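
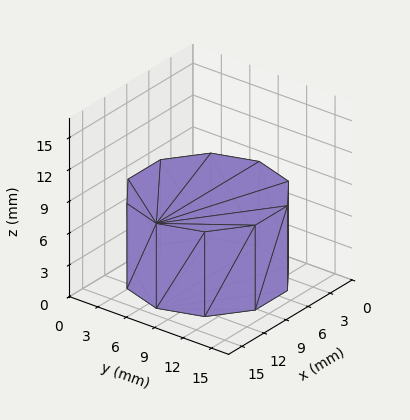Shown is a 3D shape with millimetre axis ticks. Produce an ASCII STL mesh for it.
Reading the render: the shape is a regular 10-sided prism (a cylinder approximated with 10 flat sides), circumscribed radius ≈ 7 mm, height ≈ 8 mm (dimensions read to the nearest mm from the axis ticks). For the STL, each face is triangulated and given an outward normal.

solid part
  facet normal 0.0000 0.0000 -1.0000
    outer loop
      vertex 9.2 13.7 0.0
      vertex 12.7 11.1 0.0
      vertex 14.0 7.0 0.0
    endloop
  endfacet
  facet normal 0.0000 0.0000 -1.0000
    outer loop
      vertex 4.8 13.7 0.0
      vertex 9.2 13.7 0.0
      vertex 14.0 7.0 0.0
    endloop
  endfacet
  facet normal 0.0000 0.0000 -1.0000
    outer loop
      vertex 1.3 11.1 0.0
      vertex 4.8 13.7 0.0
      vertex 14.0 7.0 0.0
    endloop
  endfacet
  facet normal 0.0000 0.0000 -1.0000
    outer loop
      vertex 0.0 7.0 0.0
      vertex 1.3 11.1 0.0
      vertex 14.0 7.0 0.0
    endloop
  endfacet
  facet normal 0.0000 0.0000 -1.0000
    outer loop
      vertex 1.3 2.9 0.0
      vertex 0.0 7.0 0.0
      vertex 14.0 7.0 0.0
    endloop
  endfacet
  facet normal 0.0000 0.0000 -1.0000
    outer loop
      vertex 4.8 0.3 0.0
      vertex 1.3 2.9 0.0
      vertex 14.0 7.0 0.0
    endloop
  endfacet
  facet normal 0.0000 0.0000 -1.0000
    outer loop
      vertex 9.2 0.3 0.0
      vertex 4.8 0.3 0.0
      vertex 14.0 7.0 0.0
    endloop
  endfacet
  facet normal 0.0000 0.0000 -1.0000
    outer loop
      vertex 12.7 2.9 0.0
      vertex 9.2 0.3 0.0
      vertex 14.0 7.0 0.0
    endloop
  endfacet
  facet normal 0.0000 0.0000 1.0000
    outer loop
      vertex 14.0 7.0 8.0
      vertex 12.7 11.1 8.0
      vertex 9.2 13.7 8.0
    endloop
  endfacet
  facet normal 0.0000 0.0000 1.0000
    outer loop
      vertex 14.0 7.0 8.0
      vertex 9.2 13.7 8.0
      vertex 4.8 13.7 8.0
    endloop
  endfacet
  facet normal 0.0000 0.0000 1.0000
    outer loop
      vertex 14.0 7.0 8.0
      vertex 4.8 13.7 8.0
      vertex 1.3 11.1 8.0
    endloop
  endfacet
  facet normal 0.0000 0.0000 1.0000
    outer loop
      vertex 14.0 7.0 8.0
      vertex 1.3 11.1 8.0
      vertex 0.0 7.0 8.0
    endloop
  endfacet
  facet normal 0.0000 0.0000 1.0000
    outer loop
      vertex 14.0 7.0 8.0
      vertex 0.0 7.0 8.0
      vertex 1.3 2.9 8.0
    endloop
  endfacet
  facet normal 0.0000 0.0000 1.0000
    outer loop
      vertex 14.0 7.0 8.0
      vertex 1.3 2.9 8.0
      vertex 4.8 0.3 8.0
    endloop
  endfacet
  facet normal 0.0000 0.0000 1.0000
    outer loop
      vertex 14.0 7.0 8.0
      vertex 4.8 0.3 8.0
      vertex 9.2 0.3 8.0
    endloop
  endfacet
  facet normal 0.0000 0.0000 1.0000
    outer loop
      vertex 14.0 7.0 8.0
      vertex 9.2 0.3 8.0
      vertex 12.7 2.9 8.0
    endloop
  endfacet
  facet normal 0.9532 0.3022 0.0000
    outer loop
      vertex 14.0 7.0 0.0
      vertex 12.7 11.1 0.0
      vertex 12.7 11.1 8.0
    endloop
  endfacet
  facet normal 0.9532 0.3022 0.0000
    outer loop
      vertex 14.0 7.0 0.0
      vertex 12.7 11.1 8.0
      vertex 14.0 7.0 8.0
    endloop
  endfacet
  facet normal 0.5963 0.8027 0.0000
    outer loop
      vertex 12.7 11.1 0.0
      vertex 9.2 13.7 0.0
      vertex 9.2 13.7 8.0
    endloop
  endfacet
  facet normal 0.5963 0.8027 0.0000
    outer loop
      vertex 12.7 11.1 0.0
      vertex 9.2 13.7 8.0
      vertex 12.7 11.1 8.0
    endloop
  endfacet
  facet normal 0.0000 1.0000 0.0000
    outer loop
      vertex 9.2 13.7 0.0
      vertex 4.8 13.7 0.0
      vertex 4.8 13.7 8.0
    endloop
  endfacet
  facet normal 0.0000 1.0000 0.0000
    outer loop
      vertex 9.2 13.7 0.0
      vertex 4.8 13.7 8.0
      vertex 9.2 13.7 8.0
    endloop
  endfacet
  facet normal -0.5963 0.8027 0.0000
    outer loop
      vertex 4.8 13.7 0.0
      vertex 1.3 11.1 0.0
      vertex 1.3 11.1 8.0
    endloop
  endfacet
  facet normal -0.5963 0.8027 0.0000
    outer loop
      vertex 4.8 13.7 0.0
      vertex 1.3 11.1 8.0
      vertex 4.8 13.7 8.0
    endloop
  endfacet
  facet normal -0.9532 0.3022 0.0000
    outer loop
      vertex 1.3 11.1 0.0
      vertex 0.0 7.0 0.0
      vertex 0.0 7.0 8.0
    endloop
  endfacet
  facet normal -0.9532 0.3022 0.0000
    outer loop
      vertex 1.3 11.1 0.0
      vertex 0.0 7.0 8.0
      vertex 1.3 11.1 8.0
    endloop
  endfacet
  facet normal -0.9532 -0.3022 0.0000
    outer loop
      vertex 0.0 7.0 0.0
      vertex 1.3 2.9 0.0
      vertex 1.3 2.9 8.0
    endloop
  endfacet
  facet normal -0.9532 -0.3022 0.0000
    outer loop
      vertex 0.0 7.0 0.0
      vertex 1.3 2.9 8.0
      vertex 0.0 7.0 8.0
    endloop
  endfacet
  facet normal -0.5963 -0.8027 0.0000
    outer loop
      vertex 1.3 2.9 0.0
      vertex 4.8 0.3 0.0
      vertex 4.8 0.3 8.0
    endloop
  endfacet
  facet normal -0.5963 -0.8027 0.0000
    outer loop
      vertex 1.3 2.9 0.0
      vertex 4.8 0.3 8.0
      vertex 1.3 2.9 8.0
    endloop
  endfacet
  facet normal 0.0000 -1.0000 0.0000
    outer loop
      vertex 4.8 0.3 0.0
      vertex 9.2 0.3 0.0
      vertex 9.2 0.3 8.0
    endloop
  endfacet
  facet normal 0.0000 -1.0000 0.0000
    outer loop
      vertex 4.8 0.3 0.0
      vertex 9.2 0.3 8.0
      vertex 4.8 0.3 8.0
    endloop
  endfacet
  facet normal 0.5963 -0.8027 0.0000
    outer loop
      vertex 9.2 0.3 0.0
      vertex 12.7 2.9 0.0
      vertex 12.7 2.9 8.0
    endloop
  endfacet
  facet normal 0.5963 -0.8027 0.0000
    outer loop
      vertex 9.2 0.3 0.0
      vertex 12.7 2.9 8.0
      vertex 9.2 0.3 8.0
    endloop
  endfacet
  facet normal 0.9532 -0.3022 0.0000
    outer loop
      vertex 12.7 2.9 0.0
      vertex 14.0 7.0 0.0
      vertex 14.0 7.0 8.0
    endloop
  endfacet
  facet normal 0.9532 -0.3022 0.0000
    outer loop
      vertex 12.7 2.9 0.0
      vertex 14.0 7.0 8.0
      vertex 12.7 2.9 8.0
    endloop
  endfacet
endsolid part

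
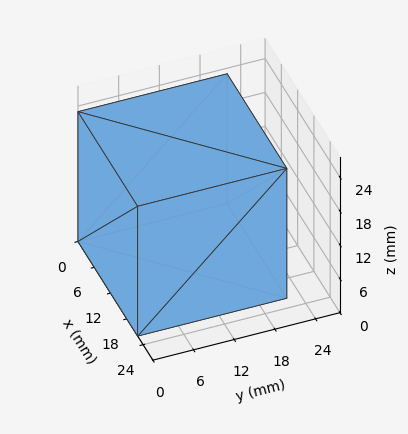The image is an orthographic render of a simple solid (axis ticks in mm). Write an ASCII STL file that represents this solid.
Reading the render: the shape is a rectangular box, roughly 22 × 22 mm footprint and 23 mm tall (dimensions read to the nearest mm from the axis ticks). For the STL, each face is triangulated and given an outward normal.

solid part
  facet normal 0.0000 0.0000 -1.0000
    outer loop
      vertex 22.000 22.000 0.000
      vertex 22.000 0.000 0.000
      vertex 0.000 0.000 0.000
    endloop
  endfacet
  facet normal 0.0000 0.0000 -1.0000
    outer loop
      vertex 0.000 22.000 0.000
      vertex 22.000 22.000 0.000
      vertex 0.000 0.000 0.000
    endloop
  endfacet
  facet normal 0.0000 0.0000 1.0000
    outer loop
      vertex 0.000 0.000 23.000
      vertex 22.000 0.000 23.000
      vertex 22.000 22.000 23.000
    endloop
  endfacet
  facet normal 0.0000 0.0000 1.0000
    outer loop
      vertex 0.000 0.000 23.000
      vertex 22.000 22.000 23.000
      vertex 0.000 22.000 23.000
    endloop
  endfacet
  facet normal 0.0000 -1.0000 0.0000
    outer loop
      vertex 0.000 0.000 0.000
      vertex 22.000 0.000 0.000
      vertex 22.000 0.000 23.000
    endloop
  endfacet
  facet normal 0.0000 -1.0000 0.0000
    outer loop
      vertex 0.000 0.000 0.000
      vertex 22.000 0.000 23.000
      vertex 0.000 0.000 23.000
    endloop
  endfacet
  facet normal 0.0000 1.0000 0.0000
    outer loop
      vertex 22.000 22.000 23.000
      vertex 22.000 22.000 0.000
      vertex 0.000 22.000 0.000
    endloop
  endfacet
  facet normal 0.0000 1.0000 0.0000
    outer loop
      vertex 0.000 22.000 23.000
      vertex 22.000 22.000 23.000
      vertex 0.000 22.000 0.000
    endloop
  endfacet
  facet normal -1.0000 0.0000 0.0000
    outer loop
      vertex 0.000 22.000 23.000
      vertex 0.000 22.000 0.000
      vertex 0.000 0.000 0.000
    endloop
  endfacet
  facet normal -1.0000 0.0000 0.0000
    outer loop
      vertex 0.000 0.000 23.000
      vertex 0.000 22.000 23.000
      vertex 0.000 0.000 0.000
    endloop
  endfacet
  facet normal 1.0000 0.0000 0.0000
    outer loop
      vertex 22.000 0.000 0.000
      vertex 22.000 22.000 0.000
      vertex 22.000 22.000 23.000
    endloop
  endfacet
  facet normal 1.0000 0.0000 0.0000
    outer loop
      vertex 22.000 0.000 0.000
      vertex 22.000 22.000 23.000
      vertex 22.000 0.000 23.000
    endloop
  endfacet
endsolid part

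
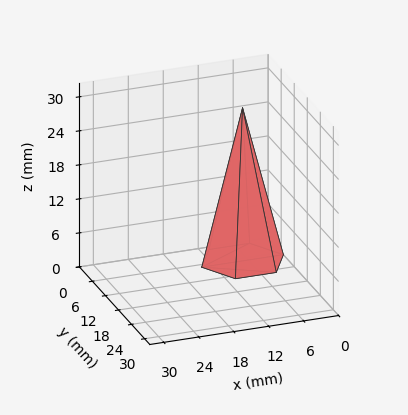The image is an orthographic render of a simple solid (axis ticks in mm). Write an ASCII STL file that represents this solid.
Reading the render: the shape is a regular 6-sided pyramid, base circumscribed radius ≈ 7 mm, apex at z ≈ 27 mm (dimensions read to the nearest mm from the axis ticks). For the STL, each face is triangulated and given an outward normal.

solid part
  facet normal 0.0000 0.0000 -1.0000
    outer loop
      vertex 3.5 13.1 0.0
      vertex 10.5 13.1 0.0
      vertex 14.0 7.0 0.0
    endloop
  endfacet
  facet normal 0.0000 0.0000 -1.0000
    outer loop
      vertex 0.0 7.0 0.0
      vertex 3.5 13.1 0.0
      vertex 14.0 7.0 0.0
    endloop
  endfacet
  facet normal 0.0000 0.0000 -1.0000
    outer loop
      vertex 3.5 0.9 0.0
      vertex 0.0 7.0 0.0
      vertex 14.0 7.0 0.0
    endloop
  endfacet
  facet normal 0.0000 0.0000 -1.0000
    outer loop
      vertex 10.5 0.9 0.0
      vertex 3.5 0.9 0.0
      vertex 14.0 7.0 0.0
    endloop
  endfacet
  facet normal 0.8462 0.4855 0.2194
    outer loop
      vertex 14.0 7.0 0.0
      vertex 10.5 13.1 0.0
      vertex 7.0 7.0 27.0
    endloop
  endfacet
  facet normal 0.0000 0.9754 0.2204
    outer loop
      vertex 10.5 13.1 0.0
      vertex 3.5 13.1 0.0
      vertex 7.0 7.0 27.0
    endloop
  endfacet
  facet normal -0.8462 0.4855 0.2194
    outer loop
      vertex 3.5 13.1 0.0
      vertex 0.0 7.0 0.0
      vertex 7.0 7.0 27.0
    endloop
  endfacet
  facet normal -0.8462 -0.4855 0.2194
    outer loop
      vertex 0.0 7.0 0.0
      vertex 3.5 0.9 0.0
      vertex 7.0 7.0 27.0
    endloop
  endfacet
  facet normal 0.0000 -0.9754 0.2204
    outer loop
      vertex 3.5 0.9 0.0
      vertex 10.5 0.9 0.0
      vertex 7.0 7.0 27.0
    endloop
  endfacet
  facet normal 0.8462 -0.4855 0.2194
    outer loop
      vertex 10.5 0.9 0.0
      vertex 14.0 7.0 0.0
      vertex 7.0 7.0 27.0
    endloop
  endfacet
endsolid part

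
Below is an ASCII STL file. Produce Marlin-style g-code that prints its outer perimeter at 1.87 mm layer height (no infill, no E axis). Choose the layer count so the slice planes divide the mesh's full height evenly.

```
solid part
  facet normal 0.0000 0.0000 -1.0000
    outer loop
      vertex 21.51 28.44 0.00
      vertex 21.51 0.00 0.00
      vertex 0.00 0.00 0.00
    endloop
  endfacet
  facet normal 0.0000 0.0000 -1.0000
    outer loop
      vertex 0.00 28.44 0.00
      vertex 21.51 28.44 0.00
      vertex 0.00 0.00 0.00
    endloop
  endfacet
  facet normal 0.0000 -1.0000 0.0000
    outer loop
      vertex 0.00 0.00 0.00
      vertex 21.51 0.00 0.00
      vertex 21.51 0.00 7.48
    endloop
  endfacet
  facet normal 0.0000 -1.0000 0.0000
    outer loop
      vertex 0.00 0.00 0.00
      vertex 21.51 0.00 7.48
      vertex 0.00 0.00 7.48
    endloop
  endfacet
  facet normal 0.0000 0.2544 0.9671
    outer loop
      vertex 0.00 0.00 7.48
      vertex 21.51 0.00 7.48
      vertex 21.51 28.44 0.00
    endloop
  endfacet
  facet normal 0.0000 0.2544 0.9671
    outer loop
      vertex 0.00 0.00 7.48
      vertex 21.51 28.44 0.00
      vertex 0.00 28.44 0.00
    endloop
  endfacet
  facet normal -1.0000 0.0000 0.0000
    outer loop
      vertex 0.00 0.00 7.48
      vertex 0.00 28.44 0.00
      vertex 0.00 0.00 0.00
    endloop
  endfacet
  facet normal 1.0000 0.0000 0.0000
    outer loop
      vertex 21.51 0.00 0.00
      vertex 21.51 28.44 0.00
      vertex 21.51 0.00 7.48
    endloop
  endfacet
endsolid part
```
; perimeter-only toolpath
G21 ; units = mm
G90 ; absolute positioning
G28 ; home
; layer 1
G0 Z1.87
G0 X0.00 Y0.00
G1 X21.51 Y0.00
G1 X21.51 Y21.33
G1 X0.00 Y21.33
G1 X0.00 Y0.00
; layer 2
G0 Z3.74
G0 X0.00 Y0.00
G1 X21.51 Y0.00
G1 X21.51 Y14.22
G1 X0.00 Y14.22
G1 X0.00 Y0.00
; layer 3
G0 Z5.61
G0 X0.00 Y0.00
G1 X21.51 Y0.00
G1 X21.51 Y7.11
G1 X0.00 Y7.11
G1 X0.00 Y0.00
M2 ; end

The solid is a wedge (ramp): 21.5 × 28.4 mm base, rising to 7.48 mm along the y=0 edge and sloping linearly to z=0 at y=28.4. Slicing at Δz = 1.87 mm — 4 equal slices spanning the solid's height, so layer i sits at z = i·h/4 — gives 3 non-empty perimeters. Each is a 4-segment closed polygon; G0 lifts to the layer z and rapids to the start vertex, then G1 traces the edges. The cross-section shrinks linearly with z (the slice at the apex is degenerate and omitted).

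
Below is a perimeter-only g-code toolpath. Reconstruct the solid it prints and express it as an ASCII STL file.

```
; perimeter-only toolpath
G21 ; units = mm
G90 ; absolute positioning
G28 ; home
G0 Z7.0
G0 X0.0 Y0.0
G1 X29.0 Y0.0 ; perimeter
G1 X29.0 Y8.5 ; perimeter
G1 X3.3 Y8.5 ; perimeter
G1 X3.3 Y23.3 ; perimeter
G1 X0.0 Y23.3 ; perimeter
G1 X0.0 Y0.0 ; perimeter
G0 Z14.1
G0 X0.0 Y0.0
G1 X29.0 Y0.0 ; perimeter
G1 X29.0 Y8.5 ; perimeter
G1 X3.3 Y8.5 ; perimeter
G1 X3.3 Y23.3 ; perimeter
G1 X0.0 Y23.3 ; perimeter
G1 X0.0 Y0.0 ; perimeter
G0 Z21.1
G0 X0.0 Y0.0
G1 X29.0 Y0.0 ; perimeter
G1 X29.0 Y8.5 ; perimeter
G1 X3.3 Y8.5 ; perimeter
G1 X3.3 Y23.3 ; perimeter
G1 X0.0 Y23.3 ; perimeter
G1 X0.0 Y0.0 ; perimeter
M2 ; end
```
solid part
  facet normal 0.0000 0.0000 -1.0000
    outer loop
      vertex 29.0 8.5 0.0
      vertex 29.0 0.0 0.0
      vertex 0.0 0.0 0.0
    endloop
  endfacet
  facet normal 0.0000 0.0000 -1.0000
    outer loop
      vertex 3.3 8.5 0.0
      vertex 29.0 8.5 0.0
      vertex 0.0 0.0 0.0
    endloop
  endfacet
  facet normal 0.0000 0.0000 -1.0000
    outer loop
      vertex 3.3 23.3 0.0
      vertex 3.3 8.5 0.0
      vertex 0.0 0.0 0.0
    endloop
  endfacet
  facet normal 0.0000 0.0000 -1.0000
    outer loop
      vertex 0.0 23.3 0.0
      vertex 3.3 23.3 0.0
      vertex 0.0 0.0 0.0
    endloop
  endfacet
  facet normal 0.0000 0.0000 1.0000
    outer loop
      vertex 0.0 0.0 21.1
      vertex 29.0 0.0 21.1
      vertex 29.0 8.5 21.1
    endloop
  endfacet
  facet normal 0.0000 0.0000 1.0000
    outer loop
      vertex 0.0 0.0 21.1
      vertex 29.0 8.5 21.1
      vertex 3.3 8.5 21.1
    endloop
  endfacet
  facet normal 0.0000 0.0000 1.0000
    outer loop
      vertex 0.0 0.0 21.1
      vertex 3.3 8.5 21.1
      vertex 3.3 23.3 21.1
    endloop
  endfacet
  facet normal 0.0000 0.0000 1.0000
    outer loop
      vertex 0.0 0.0 21.1
      vertex 3.3 23.3 21.1
      vertex 0.0 23.3 21.1
    endloop
  endfacet
  facet normal 0.0000 -1.0000 0.0000
    outer loop
      vertex 0.0 0.0 0.0
      vertex 29.0 0.0 0.0
      vertex 29.0 0.0 21.1
    endloop
  endfacet
  facet normal 0.0000 -1.0000 0.0000
    outer loop
      vertex 0.0 0.0 0.0
      vertex 29.0 0.0 21.1
      vertex 0.0 0.0 21.1
    endloop
  endfacet
  facet normal 1.0000 0.0000 0.0000
    outer loop
      vertex 29.0 0.0 0.0
      vertex 29.0 8.5 0.0
      vertex 29.0 8.5 21.1
    endloop
  endfacet
  facet normal 1.0000 0.0000 0.0000
    outer loop
      vertex 29.0 0.0 0.0
      vertex 29.0 8.5 21.1
      vertex 29.0 0.0 21.1
    endloop
  endfacet
  facet normal 0.0000 1.0000 0.0000
    outer loop
      vertex 29.0 8.5 0.0
      vertex 3.3 8.5 0.0
      vertex 3.3 8.5 21.1
    endloop
  endfacet
  facet normal 0.0000 1.0000 0.0000
    outer loop
      vertex 29.0 8.5 0.0
      vertex 3.3 8.5 21.1
      vertex 29.0 8.5 21.1
    endloop
  endfacet
  facet normal 1.0000 0.0000 0.0000
    outer loop
      vertex 3.3 8.5 0.0
      vertex 3.3 23.3 0.0
      vertex 3.3 23.3 21.1
    endloop
  endfacet
  facet normal 1.0000 0.0000 0.0000
    outer loop
      vertex 3.3 8.5 0.0
      vertex 3.3 23.3 21.1
      vertex 3.3 8.5 21.1
    endloop
  endfacet
  facet normal 0.0000 1.0000 0.0000
    outer loop
      vertex 3.3 23.3 0.0
      vertex 0.0 23.3 0.0
      vertex 0.0 23.3 21.1
    endloop
  endfacet
  facet normal 0.0000 1.0000 0.0000
    outer loop
      vertex 3.3 23.3 0.0
      vertex 0.0 23.3 21.1
      vertex 3.3 23.3 21.1
    endloop
  endfacet
  facet normal -1.0000 0.0000 0.0000
    outer loop
      vertex 0.0 23.3 0.0
      vertex 0.0 0.0 0.0
      vertex 0.0 0.0 21.1
    endloop
  endfacet
  facet normal -1.0000 0.0000 0.0000
    outer loop
      vertex 0.0 23.3 0.0
      vertex 0.0 0.0 21.1
      vertex 0.0 23.3 21.1
    endloop
  endfacet
endsolid part

The G0 Z moves step by Δz≈7.0 mm. Every layer's G1 loop is the same polygon, so the solid is a straight extrusion of it from z=0 to z≈21.1. Closing with flat bottom and top caps and triangulating gives 20 facets — an L-shaped prism: outer 29 × 23.3 mm, arm thicknesses ≈ 8.5 mm (horizontal) and 3.3 mm (vertical), extruded 21.1 mm in z.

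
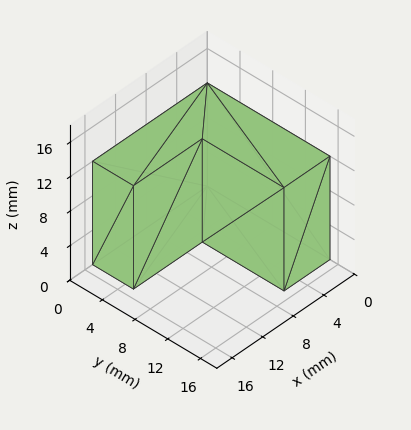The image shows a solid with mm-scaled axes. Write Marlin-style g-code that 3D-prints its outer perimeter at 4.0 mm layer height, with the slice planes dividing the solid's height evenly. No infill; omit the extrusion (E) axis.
Reading the render: the shape is an L-shaped prism: outer 15 × 15 mm, arm thicknesses ≈ 5 mm (horizontal) and 6 mm (vertical), extruded 12 mm in z (dimensions read to the nearest mm from the axis ticks). For the g-code, the solid's height is divided into equal slices at the stated Δz and each level perimeter traced with G1 moves after a G0 lift.

; perimeter-only toolpath
G21 ; units = mm
G90 ; absolute positioning
G28 ; home
; layer 1
G0 Z4.0
G0 X0.0 Y0.0
G1 X15.0 Y0.0
G1 X15.0 Y5.0
G1 X6.0 Y5.0
G1 X6.0 Y15.0
G1 X0.0 Y15.0
G1 X0.0 Y0.0
; layer 2
G0 Z8.0
G0 X0.0 Y0.0
G1 X15.0 Y0.0
G1 X15.0 Y5.0
G1 X6.0 Y5.0
G1 X6.0 Y15.0
G1 X0.0 Y15.0
G1 X0.0 Y0.0
; layer 3
G0 Z12.0
G0 X0.0 Y0.0
G1 X15.0 Y0.0
G1 X15.0 Y5.0
G1 X6.0 Y5.0
G1 X6.0 Y15.0
G1 X0.0 Y15.0
G1 X0.0 Y0.0
M2 ; end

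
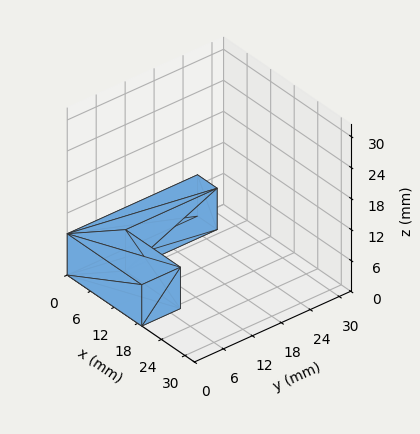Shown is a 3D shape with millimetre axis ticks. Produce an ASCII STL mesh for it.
Reading the render: the shape is an L-shaped prism: outer 19 × 27 mm, arm thicknesses ≈ 8 mm (horizontal) and 5 mm (vertical), extruded 8 mm in z (dimensions read to the nearest mm from the axis ticks). For the STL, each face is triangulated and given an outward normal.

solid part
  facet normal 0.0000 0.0000 -1.0000
    outer loop
      vertex 19.00 8.00 0.00
      vertex 19.00 0.00 0.00
      vertex 0.00 0.00 0.00
    endloop
  endfacet
  facet normal 0.0000 0.0000 -1.0000
    outer loop
      vertex 5.00 8.00 0.00
      vertex 19.00 8.00 0.00
      vertex 0.00 0.00 0.00
    endloop
  endfacet
  facet normal 0.0000 0.0000 -1.0000
    outer loop
      vertex 5.00 27.00 0.00
      vertex 5.00 8.00 0.00
      vertex 0.00 0.00 0.00
    endloop
  endfacet
  facet normal 0.0000 0.0000 -1.0000
    outer loop
      vertex 0.00 27.00 0.00
      vertex 5.00 27.00 0.00
      vertex 0.00 0.00 0.00
    endloop
  endfacet
  facet normal 0.0000 0.0000 1.0000
    outer loop
      vertex 0.00 0.00 8.00
      vertex 19.00 0.00 8.00
      vertex 19.00 8.00 8.00
    endloop
  endfacet
  facet normal 0.0000 0.0000 1.0000
    outer loop
      vertex 0.00 0.00 8.00
      vertex 19.00 8.00 8.00
      vertex 5.00 8.00 8.00
    endloop
  endfacet
  facet normal 0.0000 0.0000 1.0000
    outer loop
      vertex 0.00 0.00 8.00
      vertex 5.00 8.00 8.00
      vertex 5.00 27.00 8.00
    endloop
  endfacet
  facet normal 0.0000 0.0000 1.0000
    outer loop
      vertex 0.00 0.00 8.00
      vertex 5.00 27.00 8.00
      vertex 0.00 27.00 8.00
    endloop
  endfacet
  facet normal 0.0000 -1.0000 0.0000
    outer loop
      vertex 0.00 0.00 0.00
      vertex 19.00 0.00 0.00
      vertex 19.00 0.00 8.00
    endloop
  endfacet
  facet normal 0.0000 -1.0000 0.0000
    outer loop
      vertex 0.00 0.00 0.00
      vertex 19.00 0.00 8.00
      vertex 0.00 0.00 8.00
    endloop
  endfacet
  facet normal 1.0000 0.0000 0.0000
    outer loop
      vertex 19.00 0.00 0.00
      vertex 19.00 8.00 0.00
      vertex 19.00 8.00 8.00
    endloop
  endfacet
  facet normal 1.0000 0.0000 0.0000
    outer loop
      vertex 19.00 0.00 0.00
      vertex 19.00 8.00 8.00
      vertex 19.00 0.00 8.00
    endloop
  endfacet
  facet normal 0.0000 1.0000 0.0000
    outer loop
      vertex 19.00 8.00 0.00
      vertex 5.00 8.00 0.00
      vertex 5.00 8.00 8.00
    endloop
  endfacet
  facet normal 0.0000 1.0000 0.0000
    outer loop
      vertex 19.00 8.00 0.00
      vertex 5.00 8.00 8.00
      vertex 19.00 8.00 8.00
    endloop
  endfacet
  facet normal 1.0000 0.0000 0.0000
    outer loop
      vertex 5.00 8.00 0.00
      vertex 5.00 27.00 0.00
      vertex 5.00 27.00 8.00
    endloop
  endfacet
  facet normal 1.0000 0.0000 0.0000
    outer loop
      vertex 5.00 8.00 0.00
      vertex 5.00 27.00 8.00
      vertex 5.00 8.00 8.00
    endloop
  endfacet
  facet normal 0.0000 1.0000 0.0000
    outer loop
      vertex 5.00 27.00 0.00
      vertex 0.00 27.00 0.00
      vertex 0.00 27.00 8.00
    endloop
  endfacet
  facet normal 0.0000 1.0000 0.0000
    outer loop
      vertex 5.00 27.00 0.00
      vertex 0.00 27.00 8.00
      vertex 5.00 27.00 8.00
    endloop
  endfacet
  facet normal -1.0000 0.0000 0.0000
    outer loop
      vertex 0.00 27.00 0.00
      vertex 0.00 0.00 0.00
      vertex 0.00 0.00 8.00
    endloop
  endfacet
  facet normal -1.0000 0.0000 0.0000
    outer loop
      vertex 0.00 27.00 0.00
      vertex 0.00 0.00 8.00
      vertex 0.00 27.00 8.00
    endloop
  endfacet
endsolid part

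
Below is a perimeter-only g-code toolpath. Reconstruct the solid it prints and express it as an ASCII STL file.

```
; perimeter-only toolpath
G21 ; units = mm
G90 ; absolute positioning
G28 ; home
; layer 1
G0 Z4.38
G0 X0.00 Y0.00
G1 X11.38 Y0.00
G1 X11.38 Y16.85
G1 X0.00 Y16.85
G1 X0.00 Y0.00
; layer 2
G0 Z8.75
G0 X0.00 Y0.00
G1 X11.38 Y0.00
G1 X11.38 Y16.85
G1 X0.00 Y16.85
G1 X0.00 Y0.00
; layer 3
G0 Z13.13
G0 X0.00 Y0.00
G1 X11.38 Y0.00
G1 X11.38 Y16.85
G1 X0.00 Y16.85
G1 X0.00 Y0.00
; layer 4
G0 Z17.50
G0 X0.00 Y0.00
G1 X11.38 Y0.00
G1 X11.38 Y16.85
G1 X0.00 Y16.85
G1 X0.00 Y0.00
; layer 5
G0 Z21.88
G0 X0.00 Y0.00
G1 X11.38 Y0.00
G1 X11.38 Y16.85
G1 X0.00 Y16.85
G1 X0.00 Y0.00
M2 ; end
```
solid part
  facet normal 0.0000 0.0000 -1.0000
    outer loop
      vertex 11.38 16.85 0.00
      vertex 11.38 0.00 0.00
      vertex 0.00 0.00 0.00
    endloop
  endfacet
  facet normal 0.0000 0.0000 -1.0000
    outer loop
      vertex 0.00 16.85 0.00
      vertex 11.38 16.85 0.00
      vertex 0.00 0.00 0.00
    endloop
  endfacet
  facet normal 0.0000 0.0000 1.0000
    outer loop
      vertex 0.00 0.00 21.88
      vertex 11.38 0.00 21.88
      vertex 11.38 16.85 21.88
    endloop
  endfacet
  facet normal 0.0000 0.0000 1.0000
    outer loop
      vertex 0.00 0.00 21.88
      vertex 11.38 16.85 21.88
      vertex 0.00 16.85 21.88
    endloop
  endfacet
  facet normal 0.0000 -1.0000 0.0000
    outer loop
      vertex 0.00 0.00 0.00
      vertex 11.38 0.00 0.00
      vertex 11.38 0.00 21.88
    endloop
  endfacet
  facet normal 0.0000 -1.0000 0.0000
    outer loop
      vertex 0.00 0.00 0.00
      vertex 11.38 0.00 21.88
      vertex 0.00 0.00 21.88
    endloop
  endfacet
  facet normal 0.0000 1.0000 0.0000
    outer loop
      vertex 11.38 16.85 21.88
      vertex 11.38 16.85 0.00
      vertex 0.00 16.85 0.00
    endloop
  endfacet
  facet normal 0.0000 1.0000 0.0000
    outer loop
      vertex 0.00 16.85 21.88
      vertex 11.38 16.85 21.88
      vertex 0.00 16.85 0.00
    endloop
  endfacet
  facet normal -1.0000 0.0000 0.0000
    outer loop
      vertex 0.00 16.85 21.88
      vertex 0.00 16.85 0.00
      vertex 0.00 0.00 0.00
    endloop
  endfacet
  facet normal -1.0000 0.0000 0.0000
    outer loop
      vertex 0.00 0.00 21.88
      vertex 0.00 16.85 21.88
      vertex 0.00 0.00 0.00
    endloop
  endfacet
  facet normal 1.0000 0.0000 0.0000
    outer loop
      vertex 11.38 0.00 0.00
      vertex 11.38 16.85 0.00
      vertex 11.38 16.85 21.88
    endloop
  endfacet
  facet normal 1.0000 0.0000 0.0000
    outer loop
      vertex 11.38 0.00 0.00
      vertex 11.38 16.85 21.88
      vertex 11.38 0.00 21.88
    endloop
  endfacet
endsolid part

The G0 Z moves step by Δz≈4.38 mm. Every layer's G1 loop is the same polygon, so the solid is a straight extrusion of it from z=0 to z≈21.9. Closing with flat bottom and top caps and triangulating gives 12 facets — a rectangular box, roughly 11.4 × 16.9 mm footprint and 21.9 mm tall.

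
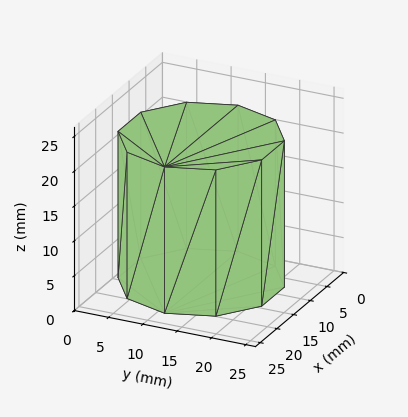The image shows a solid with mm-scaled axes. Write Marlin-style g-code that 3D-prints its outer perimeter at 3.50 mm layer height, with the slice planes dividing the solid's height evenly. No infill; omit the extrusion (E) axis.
Reading the render: the shape is a regular 10-sided prism (a cylinder approximated with 10 flat sides), circumscribed radius ≈ 11 mm, height ≈ 21 mm (dimensions read to the nearest mm from the axis ticks). For the g-code, the solid's height is divided into equal slices at the stated Δz and each level perimeter traced with G1 moves after a G0 lift.

; perimeter-only toolpath
G21 ; units = mm
G90 ; absolute positioning
G28 ; home
; layer 1
G0 Z3.50
G0 X22.00 Y11.00
G1 X19.90 Y17.47
G1 X14.40 Y21.46
G1 X7.60 Y21.46
G1 X2.10 Y17.47
G1 X0.00 Y11.00
G1 X2.10 Y4.53
G1 X7.60 Y0.54
G1 X14.40 Y0.54
G1 X19.90 Y4.53
G1 X22.00 Y11.00
; layer 2
G0 Z7.00
G0 X22.00 Y11.00
G1 X19.90 Y17.47
G1 X14.40 Y21.46
G1 X7.60 Y21.46
G1 X2.10 Y17.47
G1 X0.00 Y11.00
G1 X2.10 Y4.53
G1 X7.60 Y0.54
G1 X14.40 Y0.54
G1 X19.90 Y4.53
G1 X22.00 Y11.00
; layer 3
G0 Z10.50
G0 X22.00 Y11.00
G1 X19.90 Y17.47
G1 X14.40 Y21.46
G1 X7.60 Y21.46
G1 X2.10 Y17.47
G1 X0.00 Y11.00
G1 X2.10 Y4.53
G1 X7.60 Y0.54
G1 X14.40 Y0.54
G1 X19.90 Y4.53
G1 X22.00 Y11.00
; layer 4
G0 Z14.00
G0 X22.00 Y11.00
G1 X19.90 Y17.47
G1 X14.40 Y21.46
G1 X7.60 Y21.46
G1 X2.10 Y17.47
G1 X0.00 Y11.00
G1 X2.10 Y4.53
G1 X7.60 Y0.54
G1 X14.40 Y0.54
G1 X19.90 Y4.53
G1 X22.00 Y11.00
; layer 5
G0 Z17.50
G0 X22.00 Y11.00
G1 X19.90 Y17.47
G1 X14.40 Y21.46
G1 X7.60 Y21.46
G1 X2.10 Y17.47
G1 X0.00 Y11.00
G1 X2.10 Y4.53
G1 X7.60 Y0.54
G1 X14.40 Y0.54
G1 X19.90 Y4.53
G1 X22.00 Y11.00
; layer 6
G0 Z21.00
G0 X22.00 Y11.00
G1 X19.90 Y17.47
G1 X14.40 Y21.46
G1 X7.60 Y21.46
G1 X2.10 Y17.47
G1 X0.00 Y11.00
G1 X2.10 Y4.53
G1 X7.60 Y0.54
G1 X14.40 Y0.54
G1 X19.90 Y4.53
G1 X22.00 Y11.00
M2 ; end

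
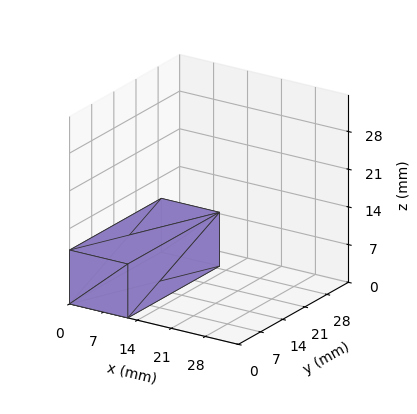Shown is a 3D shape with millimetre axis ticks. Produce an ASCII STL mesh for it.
Reading the render: the shape is a rectangular box, roughly 12 × 29 mm footprint and 10 mm tall (dimensions read to the nearest mm from the axis ticks). For the STL, each face is triangulated and given an outward normal.

solid part
  facet normal 0.0000 0.0000 -1.0000
    outer loop
      vertex 12.00 29.00 0.00
      vertex 12.00 0.00 0.00
      vertex 0.00 0.00 0.00
    endloop
  endfacet
  facet normal 0.0000 0.0000 -1.0000
    outer loop
      vertex 0.00 29.00 0.00
      vertex 12.00 29.00 0.00
      vertex 0.00 0.00 0.00
    endloop
  endfacet
  facet normal 0.0000 0.0000 1.0000
    outer loop
      vertex 0.00 0.00 10.00
      vertex 12.00 0.00 10.00
      vertex 12.00 29.00 10.00
    endloop
  endfacet
  facet normal 0.0000 0.0000 1.0000
    outer loop
      vertex 0.00 0.00 10.00
      vertex 12.00 29.00 10.00
      vertex 0.00 29.00 10.00
    endloop
  endfacet
  facet normal 0.0000 -1.0000 0.0000
    outer loop
      vertex 0.00 0.00 0.00
      vertex 12.00 0.00 0.00
      vertex 12.00 0.00 10.00
    endloop
  endfacet
  facet normal 0.0000 -1.0000 0.0000
    outer loop
      vertex 0.00 0.00 0.00
      vertex 12.00 0.00 10.00
      vertex 0.00 0.00 10.00
    endloop
  endfacet
  facet normal 0.0000 1.0000 0.0000
    outer loop
      vertex 12.00 29.00 10.00
      vertex 12.00 29.00 0.00
      vertex 0.00 29.00 0.00
    endloop
  endfacet
  facet normal 0.0000 1.0000 0.0000
    outer loop
      vertex 0.00 29.00 10.00
      vertex 12.00 29.00 10.00
      vertex 0.00 29.00 0.00
    endloop
  endfacet
  facet normal -1.0000 0.0000 0.0000
    outer loop
      vertex 0.00 29.00 10.00
      vertex 0.00 29.00 0.00
      vertex 0.00 0.00 0.00
    endloop
  endfacet
  facet normal -1.0000 0.0000 0.0000
    outer loop
      vertex 0.00 0.00 10.00
      vertex 0.00 29.00 10.00
      vertex 0.00 0.00 0.00
    endloop
  endfacet
  facet normal 1.0000 0.0000 0.0000
    outer loop
      vertex 12.00 0.00 0.00
      vertex 12.00 29.00 0.00
      vertex 12.00 29.00 10.00
    endloop
  endfacet
  facet normal 1.0000 0.0000 0.0000
    outer loop
      vertex 12.00 0.00 0.00
      vertex 12.00 29.00 10.00
      vertex 12.00 0.00 10.00
    endloop
  endfacet
endsolid part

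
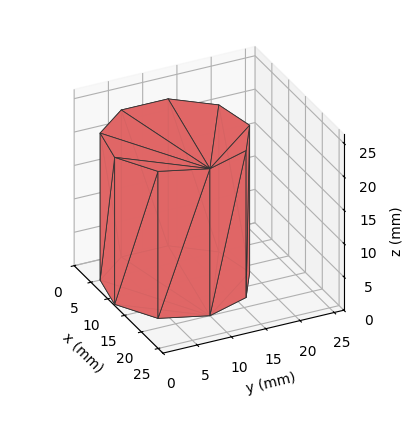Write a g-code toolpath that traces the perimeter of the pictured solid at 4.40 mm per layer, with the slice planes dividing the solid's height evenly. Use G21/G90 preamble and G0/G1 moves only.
Reading the render: the shape is a regular 9-sided prism (a cylinder approximated with 9 flat sides), circumscribed radius ≈ 10 mm, height ≈ 22 mm (dimensions read to the nearest mm from the axis ticks). For the g-code, the solid's height is divided into equal slices at the stated Δz and each level perimeter traced with G1 moves after a G0 lift.

; perimeter-only toolpath
G21 ; units = mm
G90 ; absolute positioning
G28 ; home
; layer 1
G0 Z4.40
G0 X20.00 Y10.00
G1 X17.66 Y16.43
G1 X11.74 Y19.85
G1 X5.00 Y18.66
G1 X0.60 Y13.42
G1 X0.60 Y6.58
G1 X5.00 Y1.34
G1 X11.74 Y0.15
G1 X17.66 Y3.57
G1 X20.00 Y10.00
; layer 2
G0 Z8.80
G0 X20.00 Y10.00
G1 X17.66 Y16.43
G1 X11.74 Y19.85
G1 X5.00 Y18.66
G1 X0.60 Y13.42
G1 X0.60 Y6.58
G1 X5.00 Y1.34
G1 X11.74 Y0.15
G1 X17.66 Y3.57
G1 X20.00 Y10.00
; layer 3
G0 Z13.20
G0 X20.00 Y10.00
G1 X17.66 Y16.43
G1 X11.74 Y19.85
G1 X5.00 Y18.66
G1 X0.60 Y13.42
G1 X0.60 Y6.58
G1 X5.00 Y1.34
G1 X11.74 Y0.15
G1 X17.66 Y3.57
G1 X20.00 Y10.00
; layer 4
G0 Z17.60
G0 X20.00 Y10.00
G1 X17.66 Y16.43
G1 X11.74 Y19.85
G1 X5.00 Y18.66
G1 X0.60 Y13.42
G1 X0.60 Y6.58
G1 X5.00 Y1.34
G1 X11.74 Y0.15
G1 X17.66 Y3.57
G1 X20.00 Y10.00
; layer 5
G0 Z22.00
G0 X20.00 Y10.00
G1 X17.66 Y16.43
G1 X11.74 Y19.85
G1 X5.00 Y18.66
G1 X0.60 Y13.42
G1 X0.60 Y6.58
G1 X5.00 Y1.34
G1 X11.74 Y0.15
G1 X17.66 Y3.57
G1 X20.00 Y10.00
M2 ; end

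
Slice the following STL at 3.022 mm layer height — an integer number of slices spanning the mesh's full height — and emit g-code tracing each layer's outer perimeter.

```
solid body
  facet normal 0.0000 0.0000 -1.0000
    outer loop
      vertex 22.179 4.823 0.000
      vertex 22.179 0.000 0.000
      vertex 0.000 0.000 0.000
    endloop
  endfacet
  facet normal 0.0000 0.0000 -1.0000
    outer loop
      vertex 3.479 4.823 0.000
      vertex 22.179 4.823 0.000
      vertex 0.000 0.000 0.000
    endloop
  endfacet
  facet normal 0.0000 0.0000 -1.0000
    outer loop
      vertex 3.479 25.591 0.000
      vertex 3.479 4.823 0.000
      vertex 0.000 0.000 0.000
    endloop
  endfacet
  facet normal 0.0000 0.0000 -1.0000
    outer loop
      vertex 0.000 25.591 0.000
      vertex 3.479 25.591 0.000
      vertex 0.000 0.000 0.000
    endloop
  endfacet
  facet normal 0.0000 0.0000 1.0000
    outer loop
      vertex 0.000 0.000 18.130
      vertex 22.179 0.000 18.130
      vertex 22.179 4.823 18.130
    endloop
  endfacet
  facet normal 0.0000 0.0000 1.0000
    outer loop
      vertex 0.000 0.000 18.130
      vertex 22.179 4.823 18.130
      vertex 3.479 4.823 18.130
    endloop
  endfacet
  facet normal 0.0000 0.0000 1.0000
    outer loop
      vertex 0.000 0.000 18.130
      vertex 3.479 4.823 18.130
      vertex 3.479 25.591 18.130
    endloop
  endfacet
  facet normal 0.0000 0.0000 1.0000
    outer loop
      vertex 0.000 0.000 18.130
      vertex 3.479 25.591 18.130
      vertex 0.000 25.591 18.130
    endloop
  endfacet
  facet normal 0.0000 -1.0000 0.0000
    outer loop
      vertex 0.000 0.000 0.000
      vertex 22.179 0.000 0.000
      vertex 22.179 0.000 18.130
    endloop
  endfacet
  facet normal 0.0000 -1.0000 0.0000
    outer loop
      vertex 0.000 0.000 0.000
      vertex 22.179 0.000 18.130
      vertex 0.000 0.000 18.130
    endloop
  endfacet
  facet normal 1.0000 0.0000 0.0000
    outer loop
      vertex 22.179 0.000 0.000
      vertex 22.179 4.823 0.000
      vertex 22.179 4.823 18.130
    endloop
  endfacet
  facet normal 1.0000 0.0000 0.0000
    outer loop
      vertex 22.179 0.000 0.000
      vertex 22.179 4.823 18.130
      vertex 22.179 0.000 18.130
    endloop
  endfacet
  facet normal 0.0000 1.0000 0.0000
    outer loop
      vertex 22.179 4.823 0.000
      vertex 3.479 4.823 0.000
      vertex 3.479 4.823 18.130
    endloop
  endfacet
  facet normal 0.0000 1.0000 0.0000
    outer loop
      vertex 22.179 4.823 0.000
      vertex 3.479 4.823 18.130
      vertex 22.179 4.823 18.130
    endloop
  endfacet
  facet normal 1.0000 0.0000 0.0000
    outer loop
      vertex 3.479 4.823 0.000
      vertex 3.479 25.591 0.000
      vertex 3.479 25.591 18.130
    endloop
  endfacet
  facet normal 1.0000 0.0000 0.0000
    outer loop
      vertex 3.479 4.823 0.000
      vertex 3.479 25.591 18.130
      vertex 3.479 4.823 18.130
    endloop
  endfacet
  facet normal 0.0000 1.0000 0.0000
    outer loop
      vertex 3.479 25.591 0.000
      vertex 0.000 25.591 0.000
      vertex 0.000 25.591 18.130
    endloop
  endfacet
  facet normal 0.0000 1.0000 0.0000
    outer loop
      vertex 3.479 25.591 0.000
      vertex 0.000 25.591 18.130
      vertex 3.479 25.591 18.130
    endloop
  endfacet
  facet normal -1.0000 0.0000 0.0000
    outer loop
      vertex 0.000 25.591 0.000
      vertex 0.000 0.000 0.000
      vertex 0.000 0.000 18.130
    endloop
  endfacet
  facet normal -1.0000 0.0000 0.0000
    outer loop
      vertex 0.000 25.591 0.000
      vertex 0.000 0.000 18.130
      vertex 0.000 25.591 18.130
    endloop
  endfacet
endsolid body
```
; perimeter-only toolpath
G21 ; units = mm
G90 ; absolute positioning
G28 ; home
; layer 1
G0 Z3.022
G0 X0.000 Y0.000
G1 X22.179 Y0.000
G1 X22.179 Y4.823
G1 X3.479 Y4.823
G1 X3.479 Y25.591
G1 X0.000 Y25.591
G1 X0.000 Y0.000
; layer 2
G0 Z6.043
G0 X0.000 Y0.000
G1 X22.179 Y0.000
G1 X22.179 Y4.823
G1 X3.479 Y4.823
G1 X3.479 Y25.591
G1 X0.000 Y25.591
G1 X0.000 Y0.000
; layer 3
G0 Z9.065
G0 X0.000 Y0.000
G1 X22.179 Y0.000
G1 X22.179 Y4.823
G1 X3.479 Y4.823
G1 X3.479 Y25.591
G1 X0.000 Y25.591
G1 X0.000 Y0.000
; layer 4
G0 Z12.087
G0 X0.000 Y0.000
G1 X22.179 Y0.000
G1 X22.179 Y4.823
G1 X3.479 Y4.823
G1 X3.479 Y25.591
G1 X0.000 Y25.591
G1 X0.000 Y0.000
; layer 5
G0 Z15.108
G0 X0.000 Y0.000
G1 X22.179 Y0.000
G1 X22.179 Y4.823
G1 X3.479 Y4.823
G1 X3.479 Y25.591
G1 X0.000 Y25.591
G1 X0.000 Y0.000
; layer 6
G0 Z18.130
G0 X0.000 Y0.000
G1 X22.179 Y0.000
G1 X22.179 Y4.823
G1 X3.479 Y4.823
G1 X3.479 Y25.591
G1 X0.000 Y25.591
G1 X0.000 Y0.000
M2 ; end

The solid is an L-shaped prism: outer 22.2 × 25.6 mm, arm thicknesses ≈ 4.82 mm (horizontal) and 3.48 mm (vertical), extruded 18.1 mm in z. Slicing at Δz = 3.022 mm — 6 equal slices spanning the solid's height, so layer i sits at z = i·h/6 — gives 6 non-empty perimeters. Each is a 6-segment closed polygon; G0 lifts to the layer z and rapids to the start vertex, then G1 traces the edges.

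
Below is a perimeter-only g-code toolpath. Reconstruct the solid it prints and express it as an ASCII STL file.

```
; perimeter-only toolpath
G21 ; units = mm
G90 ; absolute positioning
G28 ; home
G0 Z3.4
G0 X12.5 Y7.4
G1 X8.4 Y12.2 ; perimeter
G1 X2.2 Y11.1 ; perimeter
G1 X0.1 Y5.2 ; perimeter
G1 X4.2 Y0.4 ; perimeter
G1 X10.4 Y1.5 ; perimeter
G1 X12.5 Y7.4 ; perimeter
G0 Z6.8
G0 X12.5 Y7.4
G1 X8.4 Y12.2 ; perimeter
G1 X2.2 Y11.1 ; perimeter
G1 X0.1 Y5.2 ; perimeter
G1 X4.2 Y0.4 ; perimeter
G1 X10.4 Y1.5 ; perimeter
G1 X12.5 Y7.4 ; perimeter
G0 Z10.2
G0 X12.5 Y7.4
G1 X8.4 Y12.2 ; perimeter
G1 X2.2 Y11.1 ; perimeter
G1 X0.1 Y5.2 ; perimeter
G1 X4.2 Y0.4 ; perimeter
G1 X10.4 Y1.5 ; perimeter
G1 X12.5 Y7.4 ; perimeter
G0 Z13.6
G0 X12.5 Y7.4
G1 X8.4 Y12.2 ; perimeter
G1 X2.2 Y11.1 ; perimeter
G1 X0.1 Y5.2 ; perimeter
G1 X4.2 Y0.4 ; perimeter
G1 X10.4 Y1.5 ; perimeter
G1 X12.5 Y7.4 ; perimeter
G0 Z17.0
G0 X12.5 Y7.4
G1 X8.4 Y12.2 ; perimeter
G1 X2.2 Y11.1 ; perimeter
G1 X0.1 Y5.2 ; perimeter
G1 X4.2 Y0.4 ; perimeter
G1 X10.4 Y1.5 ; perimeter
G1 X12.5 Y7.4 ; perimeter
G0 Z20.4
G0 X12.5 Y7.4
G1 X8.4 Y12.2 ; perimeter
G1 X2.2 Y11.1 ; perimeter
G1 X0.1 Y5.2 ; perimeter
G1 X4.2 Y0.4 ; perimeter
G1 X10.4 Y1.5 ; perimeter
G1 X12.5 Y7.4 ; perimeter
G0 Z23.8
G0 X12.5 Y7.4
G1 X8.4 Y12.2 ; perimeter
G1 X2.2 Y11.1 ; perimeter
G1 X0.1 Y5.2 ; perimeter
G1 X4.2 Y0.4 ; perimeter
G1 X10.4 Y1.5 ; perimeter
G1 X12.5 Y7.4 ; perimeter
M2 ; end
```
solid part
  facet normal 0.0000 0.0000 -1.0000
    outer loop
      vertex 2.2 11.1 0.0
      vertex 8.4 12.2 0.0
      vertex 12.5 7.4 0.0
    endloop
  endfacet
  facet normal 0.0000 0.0000 -1.0000
    outer loop
      vertex 0.1 5.2 0.0
      vertex 2.2 11.1 0.0
      vertex 12.5 7.4 0.0
    endloop
  endfacet
  facet normal 0.0000 0.0000 -1.0000
    outer loop
      vertex 4.2 0.4 0.0
      vertex 0.1 5.2 0.0
      vertex 12.5 7.4 0.0
    endloop
  endfacet
  facet normal 0.0000 0.0000 -1.0000
    outer loop
      vertex 10.4 1.5 0.0
      vertex 4.2 0.4 0.0
      vertex 12.5 7.4 0.0
    endloop
  endfacet
  facet normal 0.0000 0.0000 1.0000
    outer loop
      vertex 12.5 7.4 23.8
      vertex 8.4 12.2 23.8
      vertex 2.2 11.1 23.8
    endloop
  endfacet
  facet normal 0.0000 0.0000 1.0000
    outer loop
      vertex 12.5 7.4 23.8
      vertex 2.2 11.1 23.8
      vertex 0.1 5.2 23.8
    endloop
  endfacet
  facet normal 0.0000 0.0000 1.0000
    outer loop
      vertex 12.5 7.4 23.8
      vertex 0.1 5.2 23.8
      vertex 4.2 0.4 23.8
    endloop
  endfacet
  facet normal 0.0000 0.0000 1.0000
    outer loop
      vertex 12.5 7.4 23.8
      vertex 4.2 0.4 23.8
      vertex 10.4 1.5 23.8
    endloop
  endfacet
  facet normal 0.7604 0.6495 0.0000
    outer loop
      vertex 12.5 7.4 0.0
      vertex 8.4 12.2 0.0
      vertex 8.4 12.2 23.8
    endloop
  endfacet
  facet normal 0.7604 0.6495 0.0000
    outer loop
      vertex 12.5 7.4 0.0
      vertex 8.4 12.2 23.8
      vertex 12.5 7.4 23.8
    endloop
  endfacet
  facet normal -0.1747 0.9846 0.0000
    outer loop
      vertex 8.4 12.2 0.0
      vertex 2.2 11.1 0.0
      vertex 2.2 11.1 23.8
    endloop
  endfacet
  facet normal -0.1747 0.9846 0.0000
    outer loop
      vertex 8.4 12.2 0.0
      vertex 2.2 11.1 23.8
      vertex 8.4 12.2 23.8
    endloop
  endfacet
  facet normal -0.9421 0.3353 0.0000
    outer loop
      vertex 2.2 11.1 0.0
      vertex 0.1 5.2 0.0
      vertex 0.1 5.2 23.8
    endloop
  endfacet
  facet normal -0.9421 0.3353 0.0000
    outer loop
      vertex 2.2 11.1 0.0
      vertex 0.1 5.2 23.8
      vertex 2.2 11.1 23.8
    endloop
  endfacet
  facet normal -0.7604 -0.6495 0.0000
    outer loop
      vertex 0.1 5.2 0.0
      vertex 4.2 0.4 0.0
      vertex 4.2 0.4 23.8
    endloop
  endfacet
  facet normal -0.7604 -0.6495 0.0000
    outer loop
      vertex 0.1 5.2 0.0
      vertex 4.2 0.4 23.8
      vertex 0.1 5.2 23.8
    endloop
  endfacet
  facet normal 0.1747 -0.9846 0.0000
    outer loop
      vertex 4.2 0.4 0.0
      vertex 10.4 1.5 0.0
      vertex 10.4 1.5 23.8
    endloop
  endfacet
  facet normal 0.1747 -0.9846 0.0000
    outer loop
      vertex 4.2 0.4 0.0
      vertex 10.4 1.5 23.8
      vertex 4.2 0.4 23.8
    endloop
  endfacet
  facet normal 0.9421 -0.3353 0.0000
    outer loop
      vertex 10.4 1.5 0.0
      vertex 12.5 7.4 0.0
      vertex 12.5 7.4 23.8
    endloop
  endfacet
  facet normal 0.9421 -0.3353 0.0000
    outer loop
      vertex 10.4 1.5 0.0
      vertex 12.5 7.4 23.8
      vertex 10.4 1.5 23.8
    endloop
  endfacet
endsolid part

The G0 Z moves step by Δz≈3.4 mm. Every layer's G1 loop is the same polygon, so the solid is a straight extrusion of it from z=0 to z≈23.8. Closing with flat bottom and top caps and triangulating gives 20 facets — a regular 6-sided prism (a cylinder approximated with 6 flat sides), circumscribed radius ≈ 6.3 mm, height ≈ 23.8 mm.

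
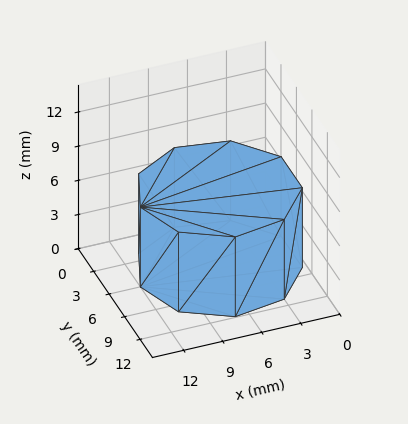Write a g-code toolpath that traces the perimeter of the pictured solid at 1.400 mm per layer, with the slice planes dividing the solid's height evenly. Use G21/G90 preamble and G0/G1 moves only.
Reading the render: the shape is a regular 9-sided prism (a cylinder approximated with 9 flat sides), circumscribed radius ≈ 6 mm, height ≈ 7 mm (dimensions read to the nearest mm from the axis ticks). For the g-code, the solid's height is divided into equal slices at the stated Δz and each level perimeter traced with G1 moves after a G0 lift.

; perimeter-only toolpath
G21 ; units = mm
G90 ; absolute positioning
G28 ; home
; layer 1
G0 Z1.400
G0 X12.000 Y6.000
G1 X10.596 Y9.857
G1 X7.042 Y11.909
G1 X3.000 Y11.196
G1 X0.362 Y8.052
G1 X0.362 Y3.948
G1 X3.000 Y0.804
G1 X7.042 Y0.091
G1 X10.596 Y2.143
G1 X12.000 Y6.000
; layer 2
G0 Z2.800
G0 X12.000 Y6.000
G1 X10.596 Y9.857
G1 X7.042 Y11.909
G1 X3.000 Y11.196
G1 X0.362 Y8.052
G1 X0.362 Y3.948
G1 X3.000 Y0.804
G1 X7.042 Y0.091
G1 X10.596 Y2.143
G1 X12.000 Y6.000
; layer 3
G0 Z4.200
G0 X12.000 Y6.000
G1 X10.596 Y9.857
G1 X7.042 Y11.909
G1 X3.000 Y11.196
G1 X0.362 Y8.052
G1 X0.362 Y3.948
G1 X3.000 Y0.804
G1 X7.042 Y0.091
G1 X10.596 Y2.143
G1 X12.000 Y6.000
; layer 4
G0 Z5.600
G0 X12.000 Y6.000
G1 X10.596 Y9.857
G1 X7.042 Y11.909
G1 X3.000 Y11.196
G1 X0.362 Y8.052
G1 X0.362 Y3.948
G1 X3.000 Y0.804
G1 X7.042 Y0.091
G1 X10.596 Y2.143
G1 X12.000 Y6.000
; layer 5
G0 Z7.000
G0 X12.000 Y6.000
G1 X10.596 Y9.857
G1 X7.042 Y11.909
G1 X3.000 Y11.196
G1 X0.362 Y8.052
G1 X0.362 Y3.948
G1 X3.000 Y0.804
G1 X7.042 Y0.091
G1 X10.596 Y2.143
G1 X12.000 Y6.000
M2 ; end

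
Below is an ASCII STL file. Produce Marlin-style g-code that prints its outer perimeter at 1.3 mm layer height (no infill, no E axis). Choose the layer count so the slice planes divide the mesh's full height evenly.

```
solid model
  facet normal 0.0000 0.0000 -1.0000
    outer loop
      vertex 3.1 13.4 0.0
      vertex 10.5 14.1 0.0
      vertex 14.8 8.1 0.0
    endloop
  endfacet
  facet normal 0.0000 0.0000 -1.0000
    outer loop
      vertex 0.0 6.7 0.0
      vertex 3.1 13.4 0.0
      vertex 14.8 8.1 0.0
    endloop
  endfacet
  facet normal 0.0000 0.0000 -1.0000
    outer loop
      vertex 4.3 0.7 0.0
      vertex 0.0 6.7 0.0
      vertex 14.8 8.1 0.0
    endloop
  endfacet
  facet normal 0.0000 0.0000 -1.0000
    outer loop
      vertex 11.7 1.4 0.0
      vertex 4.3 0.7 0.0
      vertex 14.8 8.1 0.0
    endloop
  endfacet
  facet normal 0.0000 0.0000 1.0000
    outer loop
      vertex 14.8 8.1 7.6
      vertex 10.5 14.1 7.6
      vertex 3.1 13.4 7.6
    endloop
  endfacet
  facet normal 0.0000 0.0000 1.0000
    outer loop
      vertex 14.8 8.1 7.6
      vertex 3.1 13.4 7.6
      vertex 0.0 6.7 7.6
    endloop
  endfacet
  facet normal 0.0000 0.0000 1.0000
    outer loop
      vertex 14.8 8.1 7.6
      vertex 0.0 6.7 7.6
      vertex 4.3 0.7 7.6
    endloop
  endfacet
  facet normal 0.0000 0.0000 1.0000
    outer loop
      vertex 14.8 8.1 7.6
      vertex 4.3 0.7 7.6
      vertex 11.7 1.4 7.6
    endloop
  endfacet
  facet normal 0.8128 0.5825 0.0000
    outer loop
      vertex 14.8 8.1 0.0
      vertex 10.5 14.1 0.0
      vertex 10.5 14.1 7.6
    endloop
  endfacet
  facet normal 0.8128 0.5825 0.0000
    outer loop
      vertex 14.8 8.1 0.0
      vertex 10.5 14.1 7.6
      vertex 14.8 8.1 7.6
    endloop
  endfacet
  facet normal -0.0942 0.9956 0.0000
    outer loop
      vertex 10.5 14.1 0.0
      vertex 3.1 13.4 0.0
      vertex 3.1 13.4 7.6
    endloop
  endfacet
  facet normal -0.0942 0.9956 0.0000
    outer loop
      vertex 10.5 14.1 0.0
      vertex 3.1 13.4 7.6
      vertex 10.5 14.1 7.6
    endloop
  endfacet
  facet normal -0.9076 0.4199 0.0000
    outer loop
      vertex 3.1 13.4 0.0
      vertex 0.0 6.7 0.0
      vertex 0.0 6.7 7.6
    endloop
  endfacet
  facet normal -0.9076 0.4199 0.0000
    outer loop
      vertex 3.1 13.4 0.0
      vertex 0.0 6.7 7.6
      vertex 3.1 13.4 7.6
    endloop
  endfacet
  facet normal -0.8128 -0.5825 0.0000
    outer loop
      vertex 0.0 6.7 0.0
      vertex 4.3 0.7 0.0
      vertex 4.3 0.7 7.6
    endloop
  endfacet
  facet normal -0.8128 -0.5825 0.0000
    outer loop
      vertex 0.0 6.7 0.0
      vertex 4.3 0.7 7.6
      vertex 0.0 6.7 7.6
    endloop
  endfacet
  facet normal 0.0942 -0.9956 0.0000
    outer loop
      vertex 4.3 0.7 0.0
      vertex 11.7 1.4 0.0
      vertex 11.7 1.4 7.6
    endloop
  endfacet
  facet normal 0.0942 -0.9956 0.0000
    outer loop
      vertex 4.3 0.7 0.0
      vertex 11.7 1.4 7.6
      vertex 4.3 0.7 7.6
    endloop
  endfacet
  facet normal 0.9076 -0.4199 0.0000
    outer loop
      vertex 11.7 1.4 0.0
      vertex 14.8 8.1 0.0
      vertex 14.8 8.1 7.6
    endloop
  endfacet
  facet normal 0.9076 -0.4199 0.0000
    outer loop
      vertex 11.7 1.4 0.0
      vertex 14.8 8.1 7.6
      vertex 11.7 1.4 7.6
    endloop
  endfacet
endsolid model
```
; perimeter-only toolpath
G21 ; units = mm
G90 ; absolute positioning
G28 ; home
; layer 1
G0 Z1.3
G0 X14.8 Y8.1
G1 X10.5 Y14.1
G1 X3.1 Y13.4
G1 X0.0 Y6.7
G1 X4.3 Y0.7
G1 X11.7 Y1.4
G1 X14.8 Y8.1
; layer 2
G0 Z2.5
G0 X14.8 Y8.1
G1 X10.5 Y14.1
G1 X3.1 Y13.4
G1 X0.0 Y6.7
G1 X4.3 Y0.7
G1 X11.7 Y1.4
G1 X14.8 Y8.1
; layer 3
G0 Z3.8
G0 X14.8 Y8.1
G1 X10.5 Y14.1
G1 X3.1 Y13.4
G1 X0.0 Y6.7
G1 X4.3 Y0.7
G1 X11.7 Y1.4
G1 X14.8 Y8.1
; layer 4
G0 Z5.1
G0 X14.8 Y8.1
G1 X10.5 Y14.1
G1 X3.1 Y13.4
G1 X0.0 Y6.7
G1 X4.3 Y0.7
G1 X11.7 Y1.4
G1 X14.8 Y8.1
; layer 5
G0 Z6.3
G0 X14.8 Y8.1
G1 X10.5 Y14.1
G1 X3.1 Y13.4
G1 X0.0 Y6.7
G1 X4.3 Y0.7
G1 X11.7 Y1.4
G1 X14.8 Y8.1
; layer 6
G0 Z7.6
G0 X14.8 Y8.1
G1 X10.5 Y14.1
G1 X3.1 Y13.4
G1 X0.0 Y6.7
G1 X4.3 Y0.7
G1 X11.7 Y1.4
G1 X14.8 Y8.1
M2 ; end

The solid is a regular 6-sided prism (a cylinder approximated with 6 flat sides), circumscribed radius ≈ 7.4 mm, height ≈ 7.6 mm. Slicing at Δz = 1.3 mm — 6 equal slices spanning the solid's height, so layer i sits at z = i·h/6 — gives 6 non-empty perimeters. Each is a 6-segment closed polygon; G0 lifts to the layer z and rapids to the start vertex, then G1 traces the edges.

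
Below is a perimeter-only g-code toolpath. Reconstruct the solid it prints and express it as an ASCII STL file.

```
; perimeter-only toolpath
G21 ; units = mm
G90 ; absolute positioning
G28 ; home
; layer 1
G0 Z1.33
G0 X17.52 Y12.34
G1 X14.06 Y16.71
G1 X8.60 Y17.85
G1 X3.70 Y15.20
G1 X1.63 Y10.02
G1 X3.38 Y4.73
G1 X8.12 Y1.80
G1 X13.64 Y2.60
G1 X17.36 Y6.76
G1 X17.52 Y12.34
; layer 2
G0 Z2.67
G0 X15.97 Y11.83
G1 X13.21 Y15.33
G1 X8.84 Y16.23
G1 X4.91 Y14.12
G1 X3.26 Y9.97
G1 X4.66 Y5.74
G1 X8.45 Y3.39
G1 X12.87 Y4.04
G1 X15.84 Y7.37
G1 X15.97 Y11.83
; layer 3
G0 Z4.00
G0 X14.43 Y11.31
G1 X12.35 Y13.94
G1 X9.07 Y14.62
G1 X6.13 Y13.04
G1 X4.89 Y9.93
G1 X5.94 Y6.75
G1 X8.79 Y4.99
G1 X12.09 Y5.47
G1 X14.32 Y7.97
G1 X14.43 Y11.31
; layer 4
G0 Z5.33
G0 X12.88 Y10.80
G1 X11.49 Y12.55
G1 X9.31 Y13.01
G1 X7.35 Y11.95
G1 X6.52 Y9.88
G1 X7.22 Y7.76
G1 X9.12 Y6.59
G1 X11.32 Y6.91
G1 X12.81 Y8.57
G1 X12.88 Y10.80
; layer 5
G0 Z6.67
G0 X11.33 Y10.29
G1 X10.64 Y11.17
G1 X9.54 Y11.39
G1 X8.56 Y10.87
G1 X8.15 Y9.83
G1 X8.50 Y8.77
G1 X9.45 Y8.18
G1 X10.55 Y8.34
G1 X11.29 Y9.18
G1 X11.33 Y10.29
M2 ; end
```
solid part
  facet normal 0.0000 0.0000 -1.0000
    outer loop
      vertex 8.37 19.46 0.00
      vertex 14.92 18.10 0.00
      vertex 19.07 12.85 0.00
    endloop
  endfacet
  facet normal 0.0000 0.0000 -1.0000
    outer loop
      vertex 2.48 16.29 0.00
      vertex 8.37 19.46 0.00
      vertex 19.07 12.85 0.00
    endloop
  endfacet
  facet normal 0.0000 0.0000 -1.0000
    outer loop
      vertex 0.00 10.07 0.00
      vertex 2.48 16.29 0.00
      vertex 19.07 12.85 0.00
    endloop
  endfacet
  facet normal 0.0000 0.0000 -1.0000
    outer loop
      vertex 2.10 3.72 0.00
      vertex 0.00 10.07 0.00
      vertex 19.07 12.85 0.00
    endloop
  endfacet
  facet normal 0.0000 0.0000 -1.0000
    outer loop
      vertex 7.79 0.20 0.00
      vertex 2.10 3.72 0.00
      vertex 19.07 12.85 0.00
    endloop
  endfacet
  facet normal 0.0000 0.0000 -1.0000
    outer loop
      vertex 14.41 1.17 0.00
      vertex 7.79 0.20 0.00
      vertex 19.07 12.85 0.00
    endloop
  endfacet
  facet normal 0.0000 0.0000 -1.0000
    outer loop
      vertex 18.87 6.16 0.00
      vertex 14.41 1.17 0.00
      vertex 19.07 12.85 0.00
    endloop
  endfacet
  facet normal 0.5150 0.4071 0.7543
    outer loop
      vertex 19.07 12.85 0.00
      vertex 14.92 18.10 0.00
      vertex 9.78 9.78 8.00
    endloop
  endfacet
  facet normal 0.1335 0.6428 0.7543
    outer loop
      vertex 14.92 18.10 0.00
      vertex 8.37 19.46 0.00
      vertex 9.78 9.78 8.00
    endloop
  endfacet
  facet normal -0.3111 0.5781 0.7543
    outer loop
      vertex 8.37 19.46 0.00
      vertex 2.48 16.29 0.00
      vertex 9.78 9.78 8.00
    endloop
  endfacet
  facet normal -0.6098 0.2431 0.7543
    outer loop
      vertex 2.48 16.29 0.00
      vertex 0.00 10.07 0.00
      vertex 9.78 9.78 8.00
    endloop
  endfacet
  facet normal -0.6232 -0.2061 0.7544
    outer loop
      vertex 0.00 10.07 0.00
      vertex 2.10 3.72 0.00
      vertex 9.78 9.78 8.00
    endloop
  endfacet
  facet normal -0.3453 -0.5582 0.7544
    outer loop
      vertex 2.10 3.72 0.00
      vertex 7.79 0.20 0.00
      vertex 9.78 9.78 8.00
    endloop
  endfacet
  facet normal 0.0952 -0.6496 0.7543
    outer loop
      vertex 7.79 0.20 0.00
      vertex 14.41 1.17 0.00
      vertex 9.78 9.78 8.00
    endloop
  endfacet
  facet normal 0.4896 -0.4376 0.7542
    outer loop
      vertex 14.41 1.17 0.00
      vertex 18.87 6.16 0.00
      vertex 9.78 9.78 8.00
    endloop
  endfacet
  facet normal 0.6561 -0.0196 0.7544
    outer loop
      vertex 18.87 6.16 0.00
      vertex 19.07 12.85 0.00
      vertex 9.78 9.78 8.00
    endloop
  endfacet
endsolid part

The G0 Z moves step by Δz≈1.33 mm. The G1 loops shrink linearly with z, so the solid tapers from its base footprint up to z≈8. Closing with a flat bottom cap and the tapered top and triangulating gives 16 facets — a regular 9-sided pyramid, base circumscribed radius ≈ 9.78 mm, apex at z ≈ 8 mm.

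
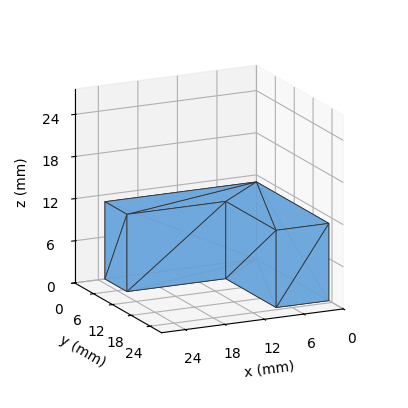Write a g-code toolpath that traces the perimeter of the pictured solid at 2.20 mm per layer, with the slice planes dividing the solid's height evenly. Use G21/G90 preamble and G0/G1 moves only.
Reading the render: the shape is an L-shaped prism: outer 23 × 23 mm, arm thicknesses ≈ 7 mm (horizontal) and 8 mm (vertical), extruded 11 mm in z (dimensions read to the nearest mm from the axis ticks). For the g-code, the solid's height is divided into equal slices at the stated Δz and each level perimeter traced with G1 moves after a G0 lift.

; perimeter-only toolpath
G21 ; units = mm
G90 ; absolute positioning
G28 ; home
; layer 1
G0 Z2.20
G0 X0.00 Y0.00
G1 X23.00 Y0.00
G1 X23.00 Y7.00
G1 X8.00 Y7.00
G1 X8.00 Y23.00
G1 X0.00 Y23.00
G1 X0.00 Y0.00
; layer 2
G0 Z4.40
G0 X0.00 Y0.00
G1 X23.00 Y0.00
G1 X23.00 Y7.00
G1 X8.00 Y7.00
G1 X8.00 Y23.00
G1 X0.00 Y23.00
G1 X0.00 Y0.00
; layer 3
G0 Z6.60
G0 X0.00 Y0.00
G1 X23.00 Y0.00
G1 X23.00 Y7.00
G1 X8.00 Y7.00
G1 X8.00 Y23.00
G1 X0.00 Y23.00
G1 X0.00 Y0.00
; layer 4
G0 Z8.80
G0 X0.00 Y0.00
G1 X23.00 Y0.00
G1 X23.00 Y7.00
G1 X8.00 Y7.00
G1 X8.00 Y23.00
G1 X0.00 Y23.00
G1 X0.00 Y0.00
; layer 5
G0 Z11.00
G0 X0.00 Y0.00
G1 X23.00 Y0.00
G1 X23.00 Y7.00
G1 X8.00 Y7.00
G1 X8.00 Y23.00
G1 X0.00 Y23.00
G1 X0.00 Y0.00
M2 ; end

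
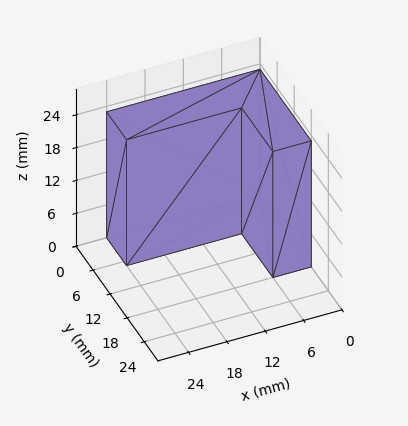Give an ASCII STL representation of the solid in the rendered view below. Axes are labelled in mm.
Reading the render: the shape is an L-shaped prism: outer 24 × 18 mm, arm thicknesses ≈ 7 mm (horizontal) and 6 mm (vertical), extruded 23 mm in z (dimensions read to the nearest mm from the axis ticks). For the STL, each face is triangulated and given an outward normal.

solid part
  facet normal 0.0000 0.0000 -1.0000
    outer loop
      vertex 24.00 7.00 0.00
      vertex 24.00 0.00 0.00
      vertex 0.00 0.00 0.00
    endloop
  endfacet
  facet normal 0.0000 0.0000 -1.0000
    outer loop
      vertex 6.00 7.00 0.00
      vertex 24.00 7.00 0.00
      vertex 0.00 0.00 0.00
    endloop
  endfacet
  facet normal 0.0000 0.0000 -1.0000
    outer loop
      vertex 6.00 18.00 0.00
      vertex 6.00 7.00 0.00
      vertex 0.00 0.00 0.00
    endloop
  endfacet
  facet normal 0.0000 0.0000 -1.0000
    outer loop
      vertex 0.00 18.00 0.00
      vertex 6.00 18.00 0.00
      vertex 0.00 0.00 0.00
    endloop
  endfacet
  facet normal 0.0000 0.0000 1.0000
    outer loop
      vertex 0.00 0.00 23.00
      vertex 24.00 0.00 23.00
      vertex 24.00 7.00 23.00
    endloop
  endfacet
  facet normal 0.0000 0.0000 1.0000
    outer loop
      vertex 0.00 0.00 23.00
      vertex 24.00 7.00 23.00
      vertex 6.00 7.00 23.00
    endloop
  endfacet
  facet normal 0.0000 0.0000 1.0000
    outer loop
      vertex 0.00 0.00 23.00
      vertex 6.00 7.00 23.00
      vertex 6.00 18.00 23.00
    endloop
  endfacet
  facet normal 0.0000 0.0000 1.0000
    outer loop
      vertex 0.00 0.00 23.00
      vertex 6.00 18.00 23.00
      vertex 0.00 18.00 23.00
    endloop
  endfacet
  facet normal 0.0000 -1.0000 0.0000
    outer loop
      vertex 0.00 0.00 0.00
      vertex 24.00 0.00 0.00
      vertex 24.00 0.00 23.00
    endloop
  endfacet
  facet normal 0.0000 -1.0000 0.0000
    outer loop
      vertex 0.00 0.00 0.00
      vertex 24.00 0.00 23.00
      vertex 0.00 0.00 23.00
    endloop
  endfacet
  facet normal 1.0000 0.0000 0.0000
    outer loop
      vertex 24.00 0.00 0.00
      vertex 24.00 7.00 0.00
      vertex 24.00 7.00 23.00
    endloop
  endfacet
  facet normal 1.0000 0.0000 0.0000
    outer loop
      vertex 24.00 0.00 0.00
      vertex 24.00 7.00 23.00
      vertex 24.00 0.00 23.00
    endloop
  endfacet
  facet normal 0.0000 1.0000 0.0000
    outer loop
      vertex 24.00 7.00 0.00
      vertex 6.00 7.00 0.00
      vertex 6.00 7.00 23.00
    endloop
  endfacet
  facet normal 0.0000 1.0000 0.0000
    outer loop
      vertex 24.00 7.00 0.00
      vertex 6.00 7.00 23.00
      vertex 24.00 7.00 23.00
    endloop
  endfacet
  facet normal 1.0000 0.0000 0.0000
    outer loop
      vertex 6.00 7.00 0.00
      vertex 6.00 18.00 0.00
      vertex 6.00 18.00 23.00
    endloop
  endfacet
  facet normal 1.0000 0.0000 0.0000
    outer loop
      vertex 6.00 7.00 0.00
      vertex 6.00 18.00 23.00
      vertex 6.00 7.00 23.00
    endloop
  endfacet
  facet normal 0.0000 1.0000 0.0000
    outer loop
      vertex 6.00 18.00 0.00
      vertex 0.00 18.00 0.00
      vertex 0.00 18.00 23.00
    endloop
  endfacet
  facet normal 0.0000 1.0000 0.0000
    outer loop
      vertex 6.00 18.00 0.00
      vertex 0.00 18.00 23.00
      vertex 6.00 18.00 23.00
    endloop
  endfacet
  facet normal -1.0000 0.0000 0.0000
    outer loop
      vertex 0.00 18.00 0.00
      vertex 0.00 0.00 0.00
      vertex 0.00 0.00 23.00
    endloop
  endfacet
  facet normal -1.0000 0.0000 0.0000
    outer loop
      vertex 0.00 18.00 0.00
      vertex 0.00 0.00 23.00
      vertex 0.00 18.00 23.00
    endloop
  endfacet
endsolid part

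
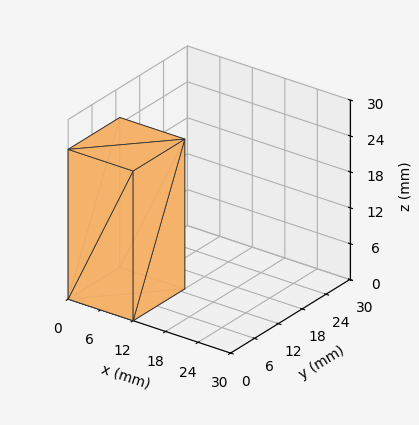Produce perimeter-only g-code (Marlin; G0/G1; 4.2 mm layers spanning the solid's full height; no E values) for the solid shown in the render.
Reading the render: the shape is a rectangular box, roughly 12 × 13 mm footprint and 25 mm tall (dimensions read to the nearest mm from the axis ticks). For the g-code, the solid's height is divided into equal slices at the stated Δz and each level perimeter traced with G1 moves after a G0 lift.

; perimeter-only toolpath
G21 ; units = mm
G90 ; absolute positioning
G28 ; home
; layer 1
G0 Z4.2
G0 X0.0 Y0.0
G1 X12.0 Y0.0
G1 X12.0 Y13.0
G1 X0.0 Y13.0
G1 X0.0 Y0.0
; layer 2
G0 Z8.3
G0 X0.0 Y0.0
G1 X12.0 Y0.0
G1 X12.0 Y13.0
G1 X0.0 Y13.0
G1 X0.0 Y0.0
; layer 3
G0 Z12.5
G0 X0.0 Y0.0
G1 X12.0 Y0.0
G1 X12.0 Y13.0
G1 X0.0 Y13.0
G1 X0.0 Y0.0
; layer 4
G0 Z16.7
G0 X0.0 Y0.0
G1 X12.0 Y0.0
G1 X12.0 Y13.0
G1 X0.0 Y13.0
G1 X0.0 Y0.0
; layer 5
G0 Z20.8
G0 X0.0 Y0.0
G1 X12.0 Y0.0
G1 X12.0 Y13.0
G1 X0.0 Y13.0
G1 X0.0 Y0.0
; layer 6
G0 Z25.0
G0 X0.0 Y0.0
G1 X12.0 Y0.0
G1 X12.0 Y13.0
G1 X0.0 Y13.0
G1 X0.0 Y0.0
M2 ; end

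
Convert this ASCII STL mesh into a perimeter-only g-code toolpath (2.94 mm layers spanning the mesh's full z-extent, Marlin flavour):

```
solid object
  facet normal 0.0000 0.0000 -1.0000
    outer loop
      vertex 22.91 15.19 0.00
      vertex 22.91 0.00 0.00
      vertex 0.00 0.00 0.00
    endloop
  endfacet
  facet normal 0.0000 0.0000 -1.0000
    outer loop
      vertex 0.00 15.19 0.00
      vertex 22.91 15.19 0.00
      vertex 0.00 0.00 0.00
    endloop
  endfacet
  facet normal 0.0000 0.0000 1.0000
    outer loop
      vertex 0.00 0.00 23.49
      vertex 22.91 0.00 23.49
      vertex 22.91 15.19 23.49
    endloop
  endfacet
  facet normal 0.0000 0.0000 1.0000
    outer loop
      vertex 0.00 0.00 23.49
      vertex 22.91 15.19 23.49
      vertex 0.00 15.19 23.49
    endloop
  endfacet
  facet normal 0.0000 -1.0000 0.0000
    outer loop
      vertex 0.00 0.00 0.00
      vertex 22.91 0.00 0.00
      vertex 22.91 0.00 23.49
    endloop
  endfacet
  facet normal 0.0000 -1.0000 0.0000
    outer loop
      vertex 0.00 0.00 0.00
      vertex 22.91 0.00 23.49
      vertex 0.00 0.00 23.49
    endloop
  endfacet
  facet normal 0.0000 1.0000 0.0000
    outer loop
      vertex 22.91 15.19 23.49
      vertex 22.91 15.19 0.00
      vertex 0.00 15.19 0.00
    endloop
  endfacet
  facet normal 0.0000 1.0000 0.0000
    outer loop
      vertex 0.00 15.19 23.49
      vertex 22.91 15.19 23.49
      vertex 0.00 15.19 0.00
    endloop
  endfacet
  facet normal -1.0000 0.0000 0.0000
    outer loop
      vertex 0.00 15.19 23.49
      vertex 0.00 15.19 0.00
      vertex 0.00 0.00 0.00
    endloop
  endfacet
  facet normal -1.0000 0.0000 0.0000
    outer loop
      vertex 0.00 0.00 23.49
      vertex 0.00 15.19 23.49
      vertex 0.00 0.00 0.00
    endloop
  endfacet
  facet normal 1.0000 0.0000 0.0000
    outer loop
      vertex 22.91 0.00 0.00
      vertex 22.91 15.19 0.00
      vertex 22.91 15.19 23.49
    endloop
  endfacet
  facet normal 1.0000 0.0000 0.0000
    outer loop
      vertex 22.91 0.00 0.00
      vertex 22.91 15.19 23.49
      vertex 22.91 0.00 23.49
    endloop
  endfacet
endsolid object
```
; perimeter-only toolpath
G21 ; units = mm
G90 ; absolute positioning
G28 ; home
; layer 1
G0 Z2.94
G0 X0.00 Y0.00
G1 X22.91 Y0.00
G1 X22.91 Y15.19
G1 X0.00 Y15.19
G1 X0.00 Y0.00
; layer 2
G0 Z5.87
G0 X0.00 Y0.00
G1 X22.91 Y0.00
G1 X22.91 Y15.19
G1 X0.00 Y15.19
G1 X0.00 Y0.00
; layer 3
G0 Z8.81
G0 X0.00 Y0.00
G1 X22.91 Y0.00
G1 X22.91 Y15.19
G1 X0.00 Y15.19
G1 X0.00 Y0.00
; layer 4
G0 Z11.74
G0 X0.00 Y0.00
G1 X22.91 Y0.00
G1 X22.91 Y15.19
G1 X0.00 Y15.19
G1 X0.00 Y0.00
; layer 5
G0 Z14.68
G0 X0.00 Y0.00
G1 X22.91 Y0.00
G1 X22.91 Y15.19
G1 X0.00 Y15.19
G1 X0.00 Y0.00
; layer 6
G0 Z17.62
G0 X0.00 Y0.00
G1 X22.91 Y0.00
G1 X22.91 Y15.19
G1 X0.00 Y15.19
G1 X0.00 Y0.00
; layer 7
G0 Z20.55
G0 X0.00 Y0.00
G1 X22.91 Y0.00
G1 X22.91 Y15.19
G1 X0.00 Y15.19
G1 X0.00 Y0.00
; layer 8
G0 Z23.49
G0 X0.00 Y0.00
G1 X22.91 Y0.00
G1 X22.91 Y15.19
G1 X0.00 Y15.19
G1 X0.00 Y0.00
M2 ; end

The solid is a rectangular box, roughly 22.9 × 15.2 mm footprint and 23.5 mm tall. Slicing at Δz = 2.94 mm — 8 equal slices spanning the solid's height, so layer i sits at z = i·h/8 — gives 8 non-empty perimeters. Each is a 4-segment closed polygon; G0 lifts to the layer z and rapids to the start vertex, then G1 traces the edges.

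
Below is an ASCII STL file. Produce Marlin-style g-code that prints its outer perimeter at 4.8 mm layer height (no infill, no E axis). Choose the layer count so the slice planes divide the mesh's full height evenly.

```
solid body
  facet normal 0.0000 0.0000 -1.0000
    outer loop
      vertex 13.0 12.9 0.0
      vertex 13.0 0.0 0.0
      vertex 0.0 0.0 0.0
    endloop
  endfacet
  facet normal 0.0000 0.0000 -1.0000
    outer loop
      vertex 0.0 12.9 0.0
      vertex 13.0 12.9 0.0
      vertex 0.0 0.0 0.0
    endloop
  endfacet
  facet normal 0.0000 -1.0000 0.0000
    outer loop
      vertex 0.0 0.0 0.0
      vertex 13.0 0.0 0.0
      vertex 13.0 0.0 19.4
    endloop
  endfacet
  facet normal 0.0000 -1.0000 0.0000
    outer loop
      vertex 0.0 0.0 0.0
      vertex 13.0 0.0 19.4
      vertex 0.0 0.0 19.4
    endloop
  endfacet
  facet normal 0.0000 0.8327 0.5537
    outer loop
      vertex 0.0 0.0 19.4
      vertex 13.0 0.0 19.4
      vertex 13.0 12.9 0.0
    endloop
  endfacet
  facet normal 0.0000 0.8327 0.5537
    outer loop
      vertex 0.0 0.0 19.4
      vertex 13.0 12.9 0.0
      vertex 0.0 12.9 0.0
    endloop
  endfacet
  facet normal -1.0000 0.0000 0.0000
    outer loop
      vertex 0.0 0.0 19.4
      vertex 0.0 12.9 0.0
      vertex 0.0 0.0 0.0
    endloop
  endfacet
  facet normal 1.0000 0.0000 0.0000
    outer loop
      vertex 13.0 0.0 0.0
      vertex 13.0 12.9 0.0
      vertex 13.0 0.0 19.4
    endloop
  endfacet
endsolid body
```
; perimeter-only toolpath
G21 ; units = mm
G90 ; absolute positioning
G28 ; home
; layer 1
G0 Z4.8
G0 X0.0 Y0.0
G1 X13.0 Y0.0
G1 X13.0 Y9.7
G1 X0.0 Y9.7
G1 X0.0 Y0.0
; layer 2
G0 Z9.7
G0 X0.0 Y0.0
G1 X13.0 Y0.0
G1 X13.0 Y6.5
G1 X0.0 Y6.5
G1 X0.0 Y0.0
; layer 3
G0 Z14.5
G0 X0.0 Y0.0
G1 X13.0 Y0.0
G1 X13.0 Y3.2
G1 X0.0 Y3.2
G1 X0.0 Y0.0
M2 ; end

The solid is a wedge (ramp): 13 × 12.9 mm base, rising to 19.4 mm along the y=0 edge and sloping linearly to z=0 at y=12.9. Slicing at Δz = 4.8 mm — 4 equal slices spanning the solid's height, so layer i sits at z = i·h/4 — gives 3 non-empty perimeters. Each is a 4-segment closed polygon; G0 lifts to the layer z and rapids to the start vertex, then G1 traces the edges. The cross-section shrinks linearly with z (the slice at the apex is degenerate and omitted).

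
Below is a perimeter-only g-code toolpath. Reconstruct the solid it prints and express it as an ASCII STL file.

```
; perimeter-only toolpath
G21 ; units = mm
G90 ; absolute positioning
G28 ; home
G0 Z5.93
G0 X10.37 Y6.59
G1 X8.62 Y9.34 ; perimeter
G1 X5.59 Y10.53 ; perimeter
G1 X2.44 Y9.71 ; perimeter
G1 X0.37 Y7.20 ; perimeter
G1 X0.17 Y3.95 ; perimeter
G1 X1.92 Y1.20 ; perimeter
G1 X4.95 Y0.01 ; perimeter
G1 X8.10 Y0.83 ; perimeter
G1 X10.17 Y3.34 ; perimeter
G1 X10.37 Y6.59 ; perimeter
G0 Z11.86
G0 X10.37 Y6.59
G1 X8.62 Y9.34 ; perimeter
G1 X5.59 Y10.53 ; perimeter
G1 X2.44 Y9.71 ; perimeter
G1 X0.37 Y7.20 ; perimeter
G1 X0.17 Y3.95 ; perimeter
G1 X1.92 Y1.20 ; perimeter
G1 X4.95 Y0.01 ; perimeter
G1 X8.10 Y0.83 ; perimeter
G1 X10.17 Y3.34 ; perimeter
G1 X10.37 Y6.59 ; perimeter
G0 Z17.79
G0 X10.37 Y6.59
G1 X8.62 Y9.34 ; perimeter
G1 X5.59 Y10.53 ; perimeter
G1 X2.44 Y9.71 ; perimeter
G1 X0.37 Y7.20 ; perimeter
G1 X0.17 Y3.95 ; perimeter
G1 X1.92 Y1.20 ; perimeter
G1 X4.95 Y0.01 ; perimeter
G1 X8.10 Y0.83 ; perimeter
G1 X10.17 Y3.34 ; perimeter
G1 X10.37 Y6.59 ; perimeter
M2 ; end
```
solid part
  facet normal 0.0000 0.0000 -1.0000
    outer loop
      vertex 5.59 10.53 0.00
      vertex 8.62 9.34 0.00
      vertex 10.37 6.59 0.00
    endloop
  endfacet
  facet normal 0.0000 0.0000 -1.0000
    outer loop
      vertex 2.44 9.71 0.00
      vertex 5.59 10.53 0.00
      vertex 10.37 6.59 0.00
    endloop
  endfacet
  facet normal 0.0000 0.0000 -1.0000
    outer loop
      vertex 0.37 7.20 0.00
      vertex 2.44 9.71 0.00
      vertex 10.37 6.59 0.00
    endloop
  endfacet
  facet normal 0.0000 0.0000 -1.0000
    outer loop
      vertex 0.17 3.95 0.00
      vertex 0.37 7.20 0.00
      vertex 10.37 6.59 0.00
    endloop
  endfacet
  facet normal 0.0000 0.0000 -1.0000
    outer loop
      vertex 1.92 1.20 0.00
      vertex 0.17 3.95 0.00
      vertex 10.37 6.59 0.00
    endloop
  endfacet
  facet normal 0.0000 0.0000 -1.0000
    outer loop
      vertex 4.95 0.01 0.00
      vertex 1.92 1.20 0.00
      vertex 10.37 6.59 0.00
    endloop
  endfacet
  facet normal 0.0000 0.0000 -1.0000
    outer loop
      vertex 8.10 0.83 0.00
      vertex 4.95 0.01 0.00
      vertex 10.37 6.59 0.00
    endloop
  endfacet
  facet normal 0.0000 0.0000 -1.0000
    outer loop
      vertex 10.17 3.34 0.00
      vertex 8.10 0.83 0.00
      vertex 10.37 6.59 0.00
    endloop
  endfacet
  facet normal 0.0000 0.0000 1.0000
    outer loop
      vertex 10.37 6.59 17.79
      vertex 8.62 9.34 17.79
      vertex 5.59 10.53 17.79
    endloop
  endfacet
  facet normal 0.0000 0.0000 1.0000
    outer loop
      vertex 10.37 6.59 17.79
      vertex 5.59 10.53 17.79
      vertex 2.44 9.71 17.79
    endloop
  endfacet
  facet normal 0.0000 0.0000 1.0000
    outer loop
      vertex 10.37 6.59 17.79
      vertex 2.44 9.71 17.79
      vertex 0.37 7.20 17.79
    endloop
  endfacet
  facet normal 0.0000 0.0000 1.0000
    outer loop
      vertex 10.37 6.59 17.79
      vertex 0.37 7.20 17.79
      vertex 0.17 3.95 17.79
    endloop
  endfacet
  facet normal 0.0000 0.0000 1.0000
    outer loop
      vertex 10.37 6.59 17.79
      vertex 0.17 3.95 17.79
      vertex 1.92 1.20 17.79
    endloop
  endfacet
  facet normal 0.0000 0.0000 1.0000
    outer loop
      vertex 10.37 6.59 17.79
      vertex 1.92 1.20 17.79
      vertex 4.95 0.01 17.79
    endloop
  endfacet
  facet normal 0.0000 0.0000 1.0000
    outer loop
      vertex 10.37 6.59 17.79
      vertex 4.95 0.01 17.79
      vertex 8.10 0.83 17.79
    endloop
  endfacet
  facet normal 0.0000 0.0000 1.0000
    outer loop
      vertex 10.37 6.59 17.79
      vertex 8.10 0.83 17.79
      vertex 10.17 3.34 17.79
    endloop
  endfacet
  facet normal 0.8437 0.5369 0.0000
    outer loop
      vertex 10.37 6.59 0.00
      vertex 8.62 9.34 0.00
      vertex 8.62 9.34 17.79
    endloop
  endfacet
  facet normal 0.8437 0.5369 0.0000
    outer loop
      vertex 10.37 6.59 0.00
      vertex 8.62 9.34 17.79
      vertex 10.37 6.59 17.79
    endloop
  endfacet
  facet normal 0.3656 0.9308 0.0000
    outer loop
      vertex 8.62 9.34 0.00
      vertex 5.59 10.53 0.00
      vertex 5.59 10.53 17.79
    endloop
  endfacet
  facet normal 0.3656 0.9308 0.0000
    outer loop
      vertex 8.62 9.34 0.00
      vertex 5.59 10.53 17.79
      vertex 8.62 9.34 17.79
    endloop
  endfacet
  facet normal -0.2519 0.9677 0.0000
    outer loop
      vertex 5.59 10.53 0.00
      vertex 2.44 9.71 0.00
      vertex 2.44 9.71 17.79
    endloop
  endfacet
  facet normal -0.2519 0.9677 0.0000
    outer loop
      vertex 5.59 10.53 0.00
      vertex 2.44 9.71 17.79
      vertex 5.59 10.53 17.79
    endloop
  endfacet
  facet normal -0.7715 0.6362 0.0000
    outer loop
      vertex 2.44 9.71 0.00
      vertex 0.37 7.20 0.00
      vertex 0.37 7.20 17.79
    endloop
  endfacet
  facet normal -0.7715 0.6362 0.0000
    outer loop
      vertex 2.44 9.71 0.00
      vertex 0.37 7.20 17.79
      vertex 2.44 9.71 17.79
    endloop
  endfacet
  facet normal -0.9981 0.0614 0.0000
    outer loop
      vertex 0.37 7.20 0.00
      vertex 0.17 3.95 0.00
      vertex 0.17 3.95 17.79
    endloop
  endfacet
  facet normal -0.9981 0.0614 0.0000
    outer loop
      vertex 0.37 7.20 0.00
      vertex 0.17 3.95 17.79
      vertex 0.37 7.20 17.79
    endloop
  endfacet
  facet normal -0.8437 -0.5369 0.0000
    outer loop
      vertex 0.17 3.95 0.00
      vertex 1.92 1.20 0.00
      vertex 1.92 1.20 17.79
    endloop
  endfacet
  facet normal -0.8437 -0.5369 0.0000
    outer loop
      vertex 0.17 3.95 0.00
      vertex 1.92 1.20 17.79
      vertex 0.17 3.95 17.79
    endloop
  endfacet
  facet normal -0.3656 -0.9308 0.0000
    outer loop
      vertex 1.92 1.20 0.00
      vertex 4.95 0.01 0.00
      vertex 4.95 0.01 17.79
    endloop
  endfacet
  facet normal -0.3656 -0.9308 0.0000
    outer loop
      vertex 1.92 1.20 0.00
      vertex 4.95 0.01 17.79
      vertex 1.92 1.20 17.79
    endloop
  endfacet
  facet normal 0.2519 -0.9677 0.0000
    outer loop
      vertex 4.95 0.01 0.00
      vertex 8.10 0.83 0.00
      vertex 8.10 0.83 17.79
    endloop
  endfacet
  facet normal 0.2519 -0.9677 0.0000
    outer loop
      vertex 4.95 0.01 0.00
      vertex 8.10 0.83 17.79
      vertex 4.95 0.01 17.79
    endloop
  endfacet
  facet normal 0.7715 -0.6362 0.0000
    outer loop
      vertex 8.10 0.83 0.00
      vertex 10.17 3.34 0.00
      vertex 10.17 3.34 17.79
    endloop
  endfacet
  facet normal 0.7715 -0.6362 0.0000
    outer loop
      vertex 8.10 0.83 0.00
      vertex 10.17 3.34 17.79
      vertex 8.10 0.83 17.79
    endloop
  endfacet
  facet normal 0.9981 -0.0614 0.0000
    outer loop
      vertex 10.17 3.34 0.00
      vertex 10.37 6.59 0.00
      vertex 10.37 6.59 17.79
    endloop
  endfacet
  facet normal 0.9981 -0.0614 0.0000
    outer loop
      vertex 10.17 3.34 0.00
      vertex 10.37 6.59 17.79
      vertex 10.17 3.34 17.79
    endloop
  endfacet
endsolid part

The G0 Z moves step by Δz≈5.93 mm. Every layer's G1 loop is the same polygon, so the solid is a straight extrusion of it from z=0 to z≈17.8. Closing with flat bottom and top caps and triangulating gives 36 facets — a regular 10-sided prism (a cylinder approximated with 10 flat sides), circumscribed radius ≈ 5.27 mm, height ≈ 17.8 mm.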